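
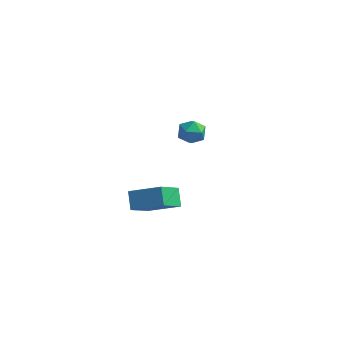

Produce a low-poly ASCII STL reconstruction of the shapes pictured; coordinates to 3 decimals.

solid 
facet normal -0.472 0.431 0.769
outer loop
vertex 0.43 2.541 -0.783
vertex 0.111 1.909 -0.625
vertex 0.751 2.078 -0.327
endloop
endfacet
facet normal 0.156 0.746 0.648
outer loop
vertex 0.43 2.541 -0.783
vertex 0.751 2.078 -0.327
vertex 1.146 2.428 -0.825
endloop
endfacet
facet normal 0.154 0.988 -0.024
outer loop
vertex 0.43 2.541 -0.783
vertex 1.146 2.428 -0.825
vertex 0.75 2.475 -1.431
endloop
endfacet
facet normal -0.473 0.822 -0.317
outer loop
vertex 0.43 2.541 -0.783
vertex 0.75 2.475 -1.431
vertex 0.111 2.155 -1.308
endloop
endfacet
facet normal -0.861 0.478 0.172
outer loop
vertex 0.43 2.541 -0.783
vertex 0.111 2.155 -1.308
vertex 0.111 1.909 -0.625
endloop
endfacet
facet normal 0.666 0.250 0.703
outer loop
vertex 1.146 2.428 -0.825
vertex 0.751 2.078 -0.327
vertex 1.269 1.725 -0.692
endloop
endfacet
facet normal -0.350 -0.261 0.900
outer loop
vertex 0.751 2.078 -0.327
vertex 0.111 1.909 -0.625
vertex 0.63 1.405 -0.569
endloop
endfacet
facet normal -0.981 -0.184 -0.066
outer loop
vertex 0.111 1.909 -0.625
vertex 0.111 2.155 -1.308
vertex 0.234 1.452 -1.175
endloop
endfacet
facet normal -0.352 0.372 -0.859
outer loop
vertex 0.111 2.155 -1.308
vertex 0.75 2.475 -1.431
vertex 0.629 1.802 -1.673
endloop
endfacet
facet normal 0.664 0.641 -0.384
outer loop
vertex 0.75 2.475 -1.431
vertex 1.146 2.428 -0.825
vertex 1.269 1.971 -1.375
endloop
endfacet
facet normal 0.473 -0.822 0.317
outer loop
vertex 0.95 1.339 -1.217
vertex 1.269 1.725 -0.692
vertex 0.63 1.405 -0.569
endloop
endfacet
facet normal -0.154 -0.988 0.024
outer loop
vertex 0.95 1.339 -1.217
vertex 0.63 1.405 -0.569
vertex 0.234 1.452 -1.175
endloop
endfacet
facet normal -0.156 -0.746 -0.648
outer loop
vertex 0.95 1.339 -1.217
vertex 0.234 1.452 -1.175
vertex 0.629 1.802 -1.673
endloop
endfacet
facet normal 0.472 -0.431 -0.769
outer loop
vertex 0.95 1.339 -1.217
vertex 0.629 1.802 -1.673
vertex 1.269 1.971 -1.375
endloop
endfacet
facet normal 0.861 -0.478 -0.172
outer loop
vertex 0.95 1.339 -1.217
vertex 1.269 1.971 -1.375
vertex 1.269 1.725 -0.692
endloop
endfacet
facet normal 0.352 -0.372 0.859
outer loop
vertex 0.63 1.405 -0.569
vertex 1.269 1.725 -0.692
vertex 0.751 2.078 -0.327
endloop
endfacet
facet normal -0.664 -0.641 0.384
outer loop
vertex 0.234 1.452 -1.175
vertex 0.63 1.405 -0.569
vertex 0.111 1.909 -0.625
endloop
endfacet
facet normal -0.666 -0.250 -0.703
outer loop
vertex 0.629 1.802 -1.673
vertex 0.234 1.452 -1.175
vertex 0.111 2.155 -1.308
endloop
endfacet
facet normal 0.350 0.261 -0.900
outer loop
vertex 1.269 1.971 -1.375
vertex 0.629 1.802 -1.673
vertex 0.75 2.475 -1.431
endloop
endfacet
facet normal 0.981 0.184 0.066
outer loop
vertex 1.269 1.725 -0.692
vertex 1.269 1.971 -1.375
vertex 1.146 2.428 -0.825
endloop
endfacet
facet normal -0.408 0.628 0.662
outer loop
vertex 0.426 -4.135 -0.268
vertex 1.826 -3.869 0.342
vertex 0.651 -2.86 -1.339
endloop
endfacet
facet normal -0.903 -0.171 -0.393
outer loop
vertex 1.034 -3.451 -1.962
vertex 0.426 -4.135 -0.268
vertex 0.651 -2.86 -1.339
endloop
endfacet
facet normal -0.408 0.628 0.662
outer loop
vertex 0.651 -2.86 -1.339
vertex 1.826 -3.869 0.342
vertex 2.051 -2.594 -0.729
endloop
endfacet
facet normal 0.134 0.759 -0.638
outer loop
vertex 2.051 -2.594 -0.729
vertex 1.034 -3.451 -1.962
vertex 0.651 -2.86 -1.339
endloop
endfacet
facet normal -0.134 -0.759 0.638
outer loop
vertex 0.426 -4.135 -0.268
vertex 2.209 -4.46 -0.281
vertex 1.826 -3.869 0.342
endloop
endfacet
facet normal -0.903 -0.171 -0.393
outer loop
vertex 0.809 -4.726 -0.891
vertex 0.426 -4.135 -0.268
vertex 1.034 -3.451 -1.962
endloop
endfacet
facet normal -0.134 -0.759 0.638
outer loop
vertex 0.809 -4.726 -0.891
vertex 2.209 -4.46 -0.281
vertex 0.426 -4.135 -0.268
endloop
endfacet
facet normal 0.903 0.171 0.393
outer loop
vertex 1.826 -3.869 0.342
vertex 2.209 -4.46 -0.281
vertex 2.051 -2.594 -0.729
endloop
endfacet
facet normal 0.134 0.759 -0.638
outer loop
vertex 2.434 -3.185 -1.352
vertex 1.034 -3.451 -1.962
vertex 2.051 -2.594 -0.729
endloop
endfacet
facet normal 0.903 0.171 0.393
outer loop
vertex 2.051 -2.594 -0.729
vertex 2.209 -4.46 -0.281
vertex 2.434 -3.185 -1.352
endloop
endfacet
facet normal 0.408 -0.628 -0.662
outer loop
vertex 2.434 -3.185 -1.352
vertex 0.809 -4.726 -0.891
vertex 1.034 -3.451 -1.962
endloop
endfacet
facet normal 0.408 -0.628 -0.662
outer loop
vertex 2.209 -4.46 -0.281
vertex 0.809 -4.726 -0.891
vertex 2.434 -3.185 -1.352
endloop
endfacet

endsolid


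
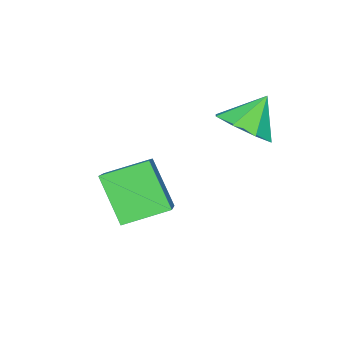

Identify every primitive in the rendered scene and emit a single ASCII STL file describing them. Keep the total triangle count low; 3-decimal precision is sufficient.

solid 
facet normal 0.603 -0.206 -0.771
outer loop
vertex 1.933 -1.291 -1.471
vertex 1.2 -1.399 -2.016
vertex 1.739 -0.691 -1.783
endloop
endfacet
facet normal 0.283 0.513 0.810
outer loop
vertex 1.933 -1.291 -1.471
vertex 1.739 -0.691 -1.783
vertex 0.44 -1.141 -1.044
endloop
endfacet
facet normal 0.603 -0.205 -0.771
outer loop
vertex 1.739 -0.691 -1.783
vertex 1.2 -1.399 -2.016
vertex 1.229 -0.505 -2.231
endloop
endfacet
facet normal -0.060 0.896 0.440
outer loop
vertex 1.739 -0.691 -1.783
vertex 1.229 -0.505 -2.231
vertex 0.44 -1.141 -1.044
endloop
endfacet
facet normal 0.603 -0.205 -0.771
outer loop
vertex 1.229 -0.505 -2.231
vertex 1.2 -1.399 -2.016
vertex 0.702 -0.843 -2.553
endloop
endfacet
facet normal -0.566 0.822 0.064
outer loop
vertex 1.229 -0.505 -2.231
vertex 0.702 -0.843 -2.553
vertex 0.44 -1.141 -1.044
endloop
endfacet
facet normal 0.603 -0.204 -0.771
outer loop
vertex 0.702 -0.843 -2.553
vertex 1.2 -1.399 -2.016
vertex 0.467 -1.507 -2.561
endloop
endfacet
facet normal -0.938 0.333 -0.097
outer loop
vertex 0.702 -0.843 -2.553
vertex 0.467 -1.507 -2.561
vertex 0.44 -1.141 -1.044
endloop
endfacet
facet normal 0.603 -0.205 -0.771
outer loop
vertex 0.467 -1.507 -2.561
vertex 1.2 -1.399 -2.016
vertex 0.661 -2.108 -2.249
endloop
endfacet
facet normal -0.958 -0.283 0.051
outer loop
vertex 0.467 -1.507 -2.561
vertex 0.661 -2.108 -2.249
vertex 0.44 -1.141 -1.044
endloop
endfacet
facet normal 0.604 -0.206 -0.770
outer loop
vertex 0.661 -2.108 -2.249
vertex 1.2 -1.399 -2.016
vertex 1.171 -2.293 -1.8
endloop
endfacet
facet normal -0.614 -0.667 0.423
outer loop
vertex 0.661 -2.108 -2.249
vertex 1.171 -2.293 -1.8
vertex 0.44 -1.141 -1.044
endloop
endfacet
facet normal 0.603 -0.206 -0.771
outer loop
vertex 1.171 -2.293 -1.8
vertex 1.2 -1.399 -2.016
vertex 1.698 -1.955 -1.478
endloop
endfacet
facet normal -0.108 -0.592 0.798
outer loop
vertex 1.171 -2.293 -1.8
vertex 1.698 -1.955 -1.478
vertex 0.44 -1.141 -1.044
endloop
endfacet
facet normal 0.603 -0.205 -0.771
outer loop
vertex 1.698 -1.955 -1.478
vertex 1.2 -1.399 -2.016
vertex 1.933 -1.291 -1.471
endloop
endfacet
facet normal 0.264 -0.103 0.959
outer loop
vertex 1.698 -1.955 -1.478
vertex 1.933 -1.291 -1.471
vertex 0.44 -1.141 -1.044
endloop
endfacet
facet normal -0.723 -0.448 -0.527
outer loop
vertex 3.099 -4.634 -3.966
vertex 2.175 -3.666 -3.521
vertex 3.469 -3.671 -5.292
endloop
endfacet
facet normal 0.655 -0.686 -0.316
outer loop
vertex 4.885 -2.794 -4.259
vertex 3.099 -4.634 -3.966
vertex 3.469 -3.671 -5.292
endloop
endfacet
facet normal -0.722 -0.448 -0.527
outer loop
vertex 3.469 -3.671 -5.292
vertex 2.175 -3.666 -3.521
vertex 2.545 -2.704 -4.847
endloop
endfacet
facet normal 0.220 0.574 -0.789
outer loop
vertex 2.545 -2.704 -4.847
vertex 4.885 -2.794 -4.259
vertex 3.469 -3.671 -5.292
endloop
endfacet
facet normal -0.221 -0.573 0.789
outer loop
vertex 3.099 -4.634 -3.966
vertex 3.591 -2.789 -2.488
vertex 2.175 -3.666 -3.521
endloop
endfacet
facet normal 0.655 -0.686 -0.315
outer loop
vertex 4.515 -3.756 -2.933
vertex 3.099 -4.634 -3.966
vertex 4.885 -2.794 -4.259
endloop
endfacet
facet normal -0.220 -0.573 0.789
outer loop
vertex 4.515 -3.756 -2.933
vertex 3.591 -2.789 -2.488
vertex 3.099 -4.634 -3.966
endloop
endfacet
facet normal -0.655 0.687 0.315
outer loop
vertex 2.175 -3.666 -3.521
vertex 3.591 -2.789 -2.488
vertex 2.545 -2.704 -4.847
endloop
endfacet
facet normal 0.220 0.573 -0.789
outer loop
vertex 3.961 -1.826 -3.814
vertex 4.885 -2.794 -4.259
vertex 2.545 -2.704 -4.847
endloop
endfacet
facet normal -0.656 0.686 0.315
outer loop
vertex 2.545 -2.704 -4.847
vertex 3.591 -2.789 -2.488
vertex 3.961 -1.826 -3.814
endloop
endfacet
facet normal 0.723 0.448 0.527
outer loop
vertex 3.961 -1.826 -3.814
vertex 4.515 -3.756 -2.933
vertex 4.885 -2.794 -4.259
endloop
endfacet
facet normal 0.722 0.448 0.527
outer loop
vertex 3.591 -2.789 -2.488
vertex 4.515 -3.756 -2.933
vertex 3.961 -1.826 -3.814
endloop
endfacet

endsolid


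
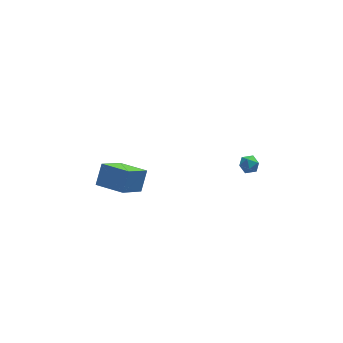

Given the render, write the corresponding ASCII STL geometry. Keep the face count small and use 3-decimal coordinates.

solid 
facet normal -0.046 0.534 0.845
outer loop
vertex 3.606 2.769 0.265
vertex 3.746 2.216 0.622
vertex 4.246 2.609 0.401
endloop
endfacet
facet normal 0.171 0.939 0.298
outer loop
vertex 3.606 2.769 0.265
vertex 4.246 2.609 0.401
vertex 4.078 2.834 -0.211
endloop
endfacet
facet normal -0.334 0.920 -0.206
outer loop
vertex 3.606 2.769 0.265
vertex 4.078 2.834 -0.211
vertex 3.476 2.58 -0.368
endloop
endfacet
facet normal -0.864 0.503 0.027
outer loop
vertex 3.606 2.769 0.265
vertex 3.476 2.58 -0.368
vertex 3.27 2.198 0.147
endloop
endfacet
facet normal -0.686 0.264 0.678
outer loop
vertex 3.606 2.769 0.265
vertex 3.27 2.198 0.147
vertex 3.746 2.216 0.622
endloop
endfacet
facet normal 0.762 0.647 0.029
outer loop
vertex 4.078 2.834 -0.211
vertex 4.246 2.609 0.401
vertex 4.51 2.322 -0.147
endloop
endfacet
facet normal 0.410 -0.009 0.912
outer loop
vertex 4.246 2.609 0.401
vertex 3.746 2.216 0.622
vertex 4.304 1.94 0.368
endloop
endfacet
facet normal -0.624 -0.446 0.642
outer loop
vertex 3.746 2.216 0.622
vertex 3.27 2.198 0.147
vertex 3.702 1.686 0.211
endloop
endfacet
facet normal -0.911 -0.059 -0.408
outer loop
vertex 3.27 2.198 0.147
vertex 3.476 2.58 -0.368
vertex 3.534 1.911 -0.401
endloop
endfacet
facet normal -0.054 0.615 -0.787
outer loop
vertex 3.476 2.58 -0.368
vertex 4.078 2.834 -0.211
vertex 4.034 2.304 -0.622
endloop
endfacet
facet normal 0.864 -0.503 -0.027
outer loop
vertex 4.174 1.751 -0.265
vertex 4.51 2.322 -0.147
vertex 4.304 1.94 0.368
endloop
endfacet
facet normal 0.334 -0.920 0.206
outer loop
vertex 4.174 1.751 -0.265
vertex 4.304 1.94 0.368
vertex 3.702 1.686 0.211
endloop
endfacet
facet normal -0.171 -0.939 -0.298
outer loop
vertex 4.174 1.751 -0.265
vertex 3.702 1.686 0.211
vertex 3.534 1.911 -0.401
endloop
endfacet
facet normal 0.046 -0.534 -0.845
outer loop
vertex 4.174 1.751 -0.265
vertex 3.534 1.911 -0.401
vertex 4.034 2.304 -0.622
endloop
endfacet
facet normal 0.686 -0.264 -0.678
outer loop
vertex 4.174 1.751 -0.265
vertex 4.034 2.304 -0.622
vertex 4.51 2.322 -0.147
endloop
endfacet
facet normal 0.911 0.059 0.408
outer loop
vertex 4.304 1.94 0.368
vertex 4.51 2.322 -0.147
vertex 4.246 2.609 0.401
endloop
endfacet
facet normal 0.054 -0.615 0.787
outer loop
vertex 3.702 1.686 0.211
vertex 4.304 1.94 0.368
vertex 3.746 2.216 0.622
endloop
endfacet
facet normal -0.762 -0.647 -0.029
outer loop
vertex 3.534 1.911 -0.401
vertex 3.702 1.686 0.211
vertex 3.27 2.198 0.147
endloop
endfacet
facet normal -0.410 0.009 -0.912
outer loop
vertex 4.034 2.304 -0.622
vertex 3.534 1.911 -0.401
vertex 3.476 2.58 -0.368
endloop
endfacet
facet normal 0.624 0.446 -0.642
outer loop
vertex 4.51 2.322 -0.147
vertex 4.034 2.304 -0.622
vertex 4.078 2.834 -0.211
endloop
endfacet
facet normal -0.402 -0.519 -0.755
outer loop
vertex -3.948 1.439 0.647
vertex -5.174 2.784 0.375
vertex -2.604 2.389 -0.722
endloop
endfacet
facet normal 0.667 -0.731 0.148
outer loop
vertex -2.026 3.136 0.365
vertex -3.948 1.439 0.647
vertex -2.604 2.389 -0.722
endloop
endfacet
facet normal -0.402 -0.519 -0.755
outer loop
vertex -2.604 2.389 -0.722
vertex -5.174 2.784 0.375
vertex -3.83 3.733 -0.993
endloop
endfacet
facet normal 0.628 0.444 -0.639
outer loop
vertex -3.83 3.733 -0.993
vertex -2.026 3.136 0.365
vertex -2.604 2.389 -0.722
endloop
endfacet
facet normal -0.628 -0.444 0.639
outer loop
vertex -3.948 1.439 0.647
vertex -4.596 3.531 1.462
vertex -5.174 2.784 0.375
endloop
endfacet
facet normal 0.667 -0.730 0.148
outer loop
vertex -3.37 2.187 1.733
vertex -3.948 1.439 0.647
vertex -2.026 3.136 0.365
endloop
endfacet
facet normal -0.628 -0.444 0.640
outer loop
vertex -3.37 2.187 1.733
vertex -4.596 3.531 1.462
vertex -3.948 1.439 0.647
endloop
endfacet
facet normal -0.666 0.731 -0.148
outer loop
vertex -5.174 2.784 0.375
vertex -4.596 3.531 1.462
vertex -3.83 3.733 -0.993
endloop
endfacet
facet normal 0.628 0.443 -0.640
outer loop
vertex -3.252 4.481 0.093
vertex -2.026 3.136 0.365
vertex -3.83 3.733 -0.993
endloop
endfacet
facet normal -0.667 0.730 -0.148
outer loop
vertex -3.83 3.733 -0.993
vertex -4.596 3.531 1.462
vertex -3.252 4.481 0.093
endloop
endfacet
facet normal 0.402 0.519 0.755
outer loop
vertex -3.252 4.481 0.093
vertex -3.37 2.187 1.733
vertex -2.026 3.136 0.365
endloop
endfacet
facet normal 0.402 0.519 0.755
outer loop
vertex -4.596 3.531 1.462
vertex -3.37 2.187 1.733
vertex -3.252 4.481 0.093
endloop
endfacet

endsolid


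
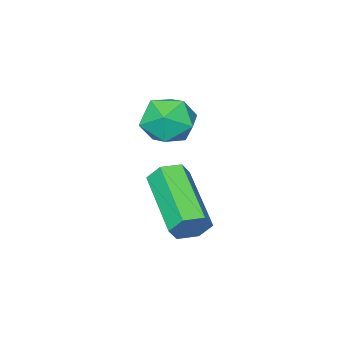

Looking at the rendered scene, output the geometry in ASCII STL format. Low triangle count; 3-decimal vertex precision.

solid 
facet normal 0.409 0.824 -0.392
outer loop
vertex -1.444 3.948 1.493
vertex -1.761 3.893 1.047
vertex -1.939 4.186 1.477
endloop
endfacet
facet normal 0.146 0.366 0.919
outer loop
vertex -1.444 3.948 1.493
vertex -1.939 4.186 1.477
vertex -2.242 2.342 2.259
endloop
endfacet
facet normal 0.145 0.366 0.919
outer loop
vertex -2.242 2.342 2.259
vertex -1.939 4.186 1.477
vertex -2.738 2.581 2.242
endloop
endfacet
facet normal -0.410 -0.823 0.393
outer loop
vertex -2.242 2.342 2.259
vertex -2.738 2.581 2.242
vertex -2.559 2.287 1.813
endloop
endfacet
facet normal 0.409 0.824 -0.392
outer loop
vertex -1.939 4.186 1.477
vertex -1.761 3.893 1.047
vertex -2.256 4.131 1.031
endloop
endfacet
facet normal -0.707 0.559 0.434
outer loop
vertex -1.939 4.186 1.477
vertex -2.256 4.131 1.031
vertex -2.738 2.581 2.242
endloop
endfacet
facet normal -0.708 0.558 0.433
outer loop
vertex -2.738 2.581 2.242
vertex -2.256 4.131 1.031
vertex -3.055 2.525 1.796
endloop
endfacet
facet normal -0.409 -0.823 0.394
outer loop
vertex -2.738 2.581 2.242
vertex -3.055 2.525 1.796
vertex -2.559 2.287 1.813
endloop
endfacet
facet normal 0.409 0.824 -0.392
outer loop
vertex -2.256 4.131 1.031
vertex -1.761 3.893 1.047
vertex -2.078 3.838 0.601
endloop
endfacet
facet normal -0.853 0.193 -0.485
outer loop
vertex -2.256 4.131 1.031
vertex -2.078 3.838 0.601
vertex -3.055 2.525 1.796
endloop
endfacet
facet normal -0.852 0.192 -0.486
outer loop
vertex -3.055 2.525 1.796
vertex -2.078 3.838 0.601
vertex -2.876 2.232 1.367
endloop
endfacet
facet normal -0.409 -0.824 0.392
outer loop
vertex -3.055 2.525 1.796
vertex -2.876 2.232 1.367
vertex -2.559 2.287 1.813
endloop
endfacet
facet normal 0.410 0.823 -0.393
outer loop
vertex -2.078 3.838 0.601
vertex -1.761 3.893 1.047
vertex -1.582 3.599 0.618
endloop
endfacet
facet normal -0.145 -0.366 -0.919
outer loop
vertex -2.078 3.838 0.601
vertex -1.582 3.599 0.618
vertex -2.876 2.232 1.367
endloop
endfacet
facet normal -0.146 -0.365 -0.919
outer loop
vertex -2.876 2.232 1.367
vertex -1.582 3.599 0.618
vertex -2.381 1.994 1.383
endloop
endfacet
facet normal -0.409 -0.824 0.392
outer loop
vertex -2.876 2.232 1.367
vertex -2.381 1.994 1.383
vertex -2.559 2.287 1.813
endloop
endfacet
facet normal 0.409 0.823 -0.394
outer loop
vertex -1.582 3.599 0.618
vertex -1.761 3.893 1.047
vertex -1.265 3.655 1.064
endloop
endfacet
facet normal 0.708 -0.559 -0.433
outer loop
vertex -1.582 3.599 0.618
vertex -1.265 3.655 1.064
vertex -2.381 1.994 1.383
endloop
endfacet
facet normal 0.707 -0.558 -0.434
outer loop
vertex -2.381 1.994 1.383
vertex -1.265 3.655 1.064
vertex -2.064 2.049 1.829
endloop
endfacet
facet normal -0.409 -0.824 0.392
outer loop
vertex -2.381 1.994 1.383
vertex -2.064 2.049 1.829
vertex -2.559 2.287 1.813
endloop
endfacet
facet normal 0.409 0.824 -0.392
outer loop
vertex -1.265 3.655 1.064
vertex -1.761 3.893 1.047
vertex -1.444 3.948 1.493
endloop
endfacet
facet normal 0.852 -0.192 0.487
outer loop
vertex -1.265 3.655 1.064
vertex -1.444 3.948 1.493
vertex -2.064 2.049 1.829
endloop
endfacet
facet normal 0.853 -0.193 0.485
outer loop
vertex -2.064 2.049 1.829
vertex -1.444 3.948 1.493
vertex -2.242 2.342 2.259
endloop
endfacet
facet normal -0.409 -0.824 0.392
outer loop
vertex -2.064 2.049 1.829
vertex -2.242 2.342 2.259
vertex -2.559 2.287 1.813
endloop
endfacet
facet normal -0.567 0.762 -0.314
outer loop
vertex -2.574 2.871 3.292
vertex -3.054 2.768 3.909
vertex -2.435 3.253 3.968
endloop
endfacet
facet normal 0.115 0.855 -0.506
outer loop
vertex -2.574 2.871 3.292
vertex -2.435 3.253 3.968
vertex -1.837 2.934 3.565
endloop
endfacet
facet normal 0.310 0.296 -0.904
outer loop
vertex -2.574 2.871 3.292
vertex -1.837 2.934 3.565
vertex -2.086 2.253 3.257
endloop
endfacet
facet normal -0.251 -0.144 -0.957
outer loop
vertex -2.574 2.871 3.292
vertex -2.086 2.253 3.257
vertex -2.839 2.149 3.47
endloop
endfacet
facet normal -0.793 0.145 -0.592
outer loop
vertex -2.574 2.871 3.292
vertex -2.839 2.149 3.47
vertex -3.054 2.768 3.909
endloop
endfacet
facet normal 0.513 0.854 0.084
outer loop
vertex -1.837 2.934 3.565
vertex -2.435 3.253 3.968
vertex -1.861 2.871 4.35
endloop
endfacet
facet normal -0.589 0.704 0.397
outer loop
vertex -2.435 3.253 3.968
vertex -3.054 2.768 3.909
vertex -2.614 2.767 4.563
endloop
endfacet
facet normal -0.954 -0.294 -0.053
outer loop
vertex -3.054 2.768 3.909
vertex -2.839 2.149 3.47
vertex -2.863 2.086 4.255
endloop
endfacet
facet normal -0.077 -0.761 -0.645
outer loop
vertex -2.839 2.149 3.47
vertex -2.086 2.253 3.257
vertex -2.265 1.767 3.852
endloop
endfacet
facet normal 0.829 -0.051 -0.558
outer loop
vertex -2.086 2.253 3.257
vertex -1.837 2.934 3.565
vertex -1.646 2.252 3.911
endloop
endfacet
facet normal 0.251 0.144 0.957
outer loop
vertex -2.126 2.149 4.528
vertex -1.861 2.871 4.35
vertex -2.614 2.767 4.563
endloop
endfacet
facet normal -0.310 -0.296 0.904
outer loop
vertex -2.126 2.149 4.528
vertex -2.614 2.767 4.563
vertex -2.863 2.086 4.255
endloop
endfacet
facet normal -0.115 -0.855 0.506
outer loop
vertex -2.126 2.149 4.528
vertex -2.863 2.086 4.255
vertex -2.265 1.767 3.852
endloop
endfacet
facet normal 0.567 -0.762 0.314
outer loop
vertex -2.126 2.149 4.528
vertex -2.265 1.767 3.852
vertex -1.646 2.252 3.911
endloop
endfacet
facet normal 0.793 -0.145 0.592
outer loop
vertex -2.126 2.149 4.528
vertex -1.646 2.252 3.911
vertex -1.861 2.871 4.35
endloop
endfacet
facet normal 0.077 0.761 0.645
outer loop
vertex -2.614 2.767 4.563
vertex -1.861 2.871 4.35
vertex -2.435 3.253 3.968
endloop
endfacet
facet normal -0.829 0.051 0.558
outer loop
vertex -2.863 2.086 4.255
vertex -2.614 2.767 4.563
vertex -3.054 2.768 3.909
endloop
endfacet
facet normal -0.513 -0.854 -0.084
outer loop
vertex -2.265 1.767 3.852
vertex -2.863 2.086 4.255
vertex -2.839 2.149 3.47
endloop
endfacet
facet normal 0.589 -0.704 -0.397
outer loop
vertex -1.646 2.252 3.911
vertex -2.265 1.767 3.852
vertex -2.086 2.253 3.257
endloop
endfacet
facet normal 0.954 0.294 0.053
outer loop
vertex -1.861 2.871 4.35
vertex -1.646 2.252 3.911
vertex -1.837 2.934 3.565
endloop
endfacet

endsolid


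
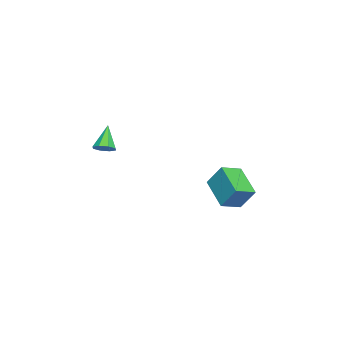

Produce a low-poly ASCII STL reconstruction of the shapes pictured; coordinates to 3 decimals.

solid 
facet normal -0.719 0.619 -0.316
outer loop
vertex 2.051 4.024 0.695
vertex 3.522 5.236 -0.276
vertex 1.888 3.16 -0.629
endloop
endfacet
facet normal -0.687 -0.567 0.454
outer loop
vertex 2.858 2.324 -0.204
vertex 2.051 4.024 0.695
vertex 1.888 3.16 -0.629
endloop
endfacet
facet normal -0.719 0.619 -0.315
outer loop
vertex 1.888 3.16 -0.629
vertex 3.522 5.236 -0.276
vertex 3.359 4.372 -1.601
endloop
endfacet
facet normal -0.103 -0.543 -0.833
outer loop
vertex 3.359 4.372 -1.601
vertex 2.858 2.324 -0.204
vertex 1.888 3.16 -0.629
endloop
endfacet
facet normal 0.103 0.543 0.833
outer loop
vertex 2.051 4.024 0.695
vertex 4.492 4.4 0.149
vertex 3.522 5.236 -0.276
endloop
endfacet
facet normal -0.688 -0.567 0.454
outer loop
vertex 3.021 3.188 1.121
vertex 2.051 4.024 0.695
vertex 2.858 2.324 -0.204
endloop
endfacet
facet normal 0.103 0.544 0.833
outer loop
vertex 3.021 3.188 1.121
vertex 4.492 4.4 0.149
vertex 2.051 4.024 0.695
endloop
endfacet
facet normal 0.687 0.567 -0.454
outer loop
vertex 3.522 5.236 -0.276
vertex 4.492 4.4 0.149
vertex 3.359 4.372 -1.601
endloop
endfacet
facet normal -0.102 -0.543 -0.833
outer loop
vertex 4.329 3.536 -1.175
vertex 2.858 2.324 -0.204
vertex 3.359 4.372 -1.601
endloop
endfacet
facet normal 0.688 0.566 -0.454
outer loop
vertex 3.359 4.372 -1.601
vertex 4.492 4.4 0.149
vertex 4.329 3.536 -1.175
endloop
endfacet
facet normal 0.719 -0.620 0.316
outer loop
vertex 4.329 3.536 -1.175
vertex 3.021 3.188 1.121
vertex 2.858 2.324 -0.204
endloop
endfacet
facet normal 0.719 -0.619 0.316
outer loop
vertex 4.492 4.4 0.149
vertex 3.021 3.188 1.121
vertex 4.329 3.536 -1.175
endloop
endfacet
facet normal 0.623 0.085 -0.778
outer loop
vertex 4.246 -2.833 2.434
vertex 3.83 -3.219 2.059
vertex 3.889 -2.552 2.179
endloop
endfacet
facet normal 0.139 0.757 0.639
outer loop
vertex 4.246 -2.833 2.434
vertex 3.889 -2.552 2.179
vertex 2.77 -3.361 3.381
endloop
endfacet
facet normal 0.625 0.084 -0.776
outer loop
vertex 3.889 -2.552 2.179
vertex 3.83 -3.219 2.059
vertex 3.499 -2.662 1.853
endloop
endfacet
facet normal -0.420 0.884 0.204
outer loop
vertex 3.889 -2.552 2.179
vertex 3.499 -2.662 1.853
vertex 2.77 -3.361 3.381
endloop
endfacet
facet normal 0.624 0.083 -0.777
outer loop
vertex 3.499 -2.662 1.853
vertex 3.83 -3.219 2.059
vertex 3.302 -3.098 1.648
endloop
endfacet
facet normal -0.858 0.477 -0.191
outer loop
vertex 3.499 -2.662 1.853
vertex 3.302 -3.098 1.648
vertex 2.77 -3.361 3.381
endloop
endfacet
facet normal 0.624 0.084 -0.777
outer loop
vertex 3.302 -3.098 1.648
vertex 3.83 -3.219 2.059
vertex 3.415 -3.605 1.684
endloop
endfacet
facet normal -0.921 -0.228 -0.317
outer loop
vertex 3.302 -3.098 1.648
vertex 3.415 -3.605 1.684
vertex 2.77 -3.361 3.381
endloop
endfacet
facet normal 0.624 0.083 -0.777
outer loop
vertex 3.415 -3.605 1.684
vertex 3.83 -3.219 2.059
vertex 3.771 -3.886 1.94
endloop
endfacet
facet normal -0.571 -0.815 -0.100
outer loop
vertex 3.415 -3.605 1.684
vertex 3.771 -3.886 1.94
vertex 2.77 -3.361 3.381
endloop
endfacet
facet normal 0.624 0.083 -0.777
outer loop
vertex 3.771 -3.886 1.94
vertex 3.83 -3.219 2.059
vertex 4.162 -3.776 2.266
endloop
endfacet
facet normal -0.013 -0.942 0.334
outer loop
vertex 3.771 -3.886 1.94
vertex 4.162 -3.776 2.266
vertex 2.77 -3.361 3.381
endloop
endfacet
facet normal 0.624 0.083 -0.777
outer loop
vertex 4.162 -3.776 2.266
vertex 3.83 -3.219 2.059
vertex 4.358 -3.34 2.47
endloop
endfacet
facet normal 0.426 -0.533 0.731
outer loop
vertex 4.162 -3.776 2.266
vertex 4.358 -3.34 2.47
vertex 2.77 -3.361 3.381
endloop
endfacet
facet normal 0.624 0.083 -0.777
outer loop
vertex 4.358 -3.34 2.47
vertex 3.83 -3.219 2.059
vertex 4.246 -2.833 2.434
endloop
endfacet
facet normal 0.489 0.169 0.856
outer loop
vertex 4.358 -3.34 2.47
vertex 4.246 -2.833 2.434
vertex 2.77 -3.361 3.381
endloop
endfacet

endsolid


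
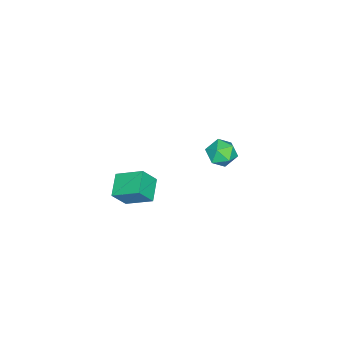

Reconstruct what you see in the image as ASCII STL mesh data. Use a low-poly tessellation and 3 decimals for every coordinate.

solid 
facet normal 0.057 0.963 0.262
outer loop
vertex -2.577 -0.06 -0.892
vertex -2.471 -0.285 -0.089
vertex -1.803 -0.188 -0.59
endloop
endfacet
facet normal 0.300 0.865 -0.402
outer loop
vertex -2.577 -0.06 -0.892
vertex -1.803 -0.188 -0.59
vertex -2.008 -0.472 -1.355
endloop
endfacet
facet normal -0.225 0.574 -0.787
outer loop
vertex -2.577 -0.06 -0.892
vertex -2.008 -0.472 -1.355
vertex -2.803 -0.744 -1.326
endloop
endfacet
facet normal -0.791 0.492 -0.363
outer loop
vertex -2.577 -0.06 -0.892
vertex -2.803 -0.744 -1.326
vertex -3.09 -0.628 -0.543
endloop
endfacet
facet normal -0.617 0.733 0.287
outer loop
vertex -2.577 -0.06 -0.892
vertex -3.09 -0.628 -0.543
vertex -2.471 -0.285 -0.089
endloop
endfacet
facet normal 0.838 0.398 -0.372
outer loop
vertex -2.008 -0.472 -1.355
vertex -1.803 -0.188 -0.59
vertex -1.55 -0.952 -0.837
endloop
endfacet
facet normal 0.445 0.557 0.701
outer loop
vertex -1.803 -0.188 -0.59
vertex -2.471 -0.285 -0.089
vertex -1.837 -0.836 -0.054
endloop
endfacet
facet normal -0.646 0.184 0.741
outer loop
vertex -2.471 -0.285 -0.089
vertex -3.09 -0.628 -0.543
vertex -2.632 -1.108 -0.025
endloop
endfacet
facet normal -0.928 -0.207 -0.309
outer loop
vertex -3.09 -0.628 -0.543
vertex -2.803 -0.744 -1.326
vertex -2.837 -1.392 -0.79
endloop
endfacet
facet normal -0.011 -0.075 -0.997
outer loop
vertex -2.803 -0.744 -1.326
vertex -2.008 -0.472 -1.355
vertex -2.169 -1.295 -1.291
endloop
endfacet
facet normal 0.791 -0.492 0.363
outer loop
vertex -2.063 -1.52 -0.488
vertex -1.55 -0.952 -0.837
vertex -1.837 -0.836 -0.054
endloop
endfacet
facet normal 0.225 -0.574 0.787
outer loop
vertex -2.063 -1.52 -0.488
vertex -1.837 -0.836 -0.054
vertex -2.632 -1.108 -0.025
endloop
endfacet
facet normal -0.300 -0.865 0.402
outer loop
vertex -2.063 -1.52 -0.488
vertex -2.632 -1.108 -0.025
vertex -2.837 -1.392 -0.79
endloop
endfacet
facet normal -0.057 -0.963 -0.262
outer loop
vertex -2.063 -1.52 -0.488
vertex -2.837 -1.392 -0.79
vertex -2.169 -1.295 -1.291
endloop
endfacet
facet normal 0.617 -0.733 -0.287
outer loop
vertex -2.063 -1.52 -0.488
vertex -2.169 -1.295 -1.291
vertex -1.55 -0.952 -0.837
endloop
endfacet
facet normal 0.928 0.207 0.309
outer loop
vertex -1.837 -0.836 -0.054
vertex -1.55 -0.952 -0.837
vertex -1.803 -0.188 -0.59
endloop
endfacet
facet normal 0.011 0.075 0.997
outer loop
vertex -2.632 -1.108 -0.025
vertex -1.837 -0.836 -0.054
vertex -2.471 -0.285 -0.089
endloop
endfacet
facet normal -0.838 -0.398 0.372
outer loop
vertex -2.837 -1.392 -0.79
vertex -2.632 -1.108 -0.025
vertex -3.09 -0.628 -0.543
endloop
endfacet
facet normal -0.445 -0.557 -0.701
outer loop
vertex -2.169 -1.295 -1.291
vertex -2.837 -1.392 -0.79
vertex -2.803 -0.744 -1.326
endloop
endfacet
facet normal 0.646 -0.184 -0.741
outer loop
vertex -1.55 -0.952 -0.837
vertex -2.169 -1.295 -1.291
vertex -2.008 -0.472 -1.355
endloop
endfacet
facet normal -0.440 0.395 -0.807
outer loop
vertex 2.856 -1.749 1.778
vertex 3.94 -1.44 1.338
vertex 2.947 -3.038 1.098
endloop
endfacet
facet normal -0.896 -0.255 0.364
outer loop
vertex 3.44 -3.48 2.002
vertex 2.856 -1.749 1.778
vertex 2.947 -3.038 1.098
endloop
endfacet
facet normal -0.440 0.394 -0.807
outer loop
vertex 2.947 -3.038 1.098
vertex 3.94 -1.44 1.338
vertex 4.032 -2.729 0.658
endloop
endfacet
facet normal 0.063 -0.883 -0.466
outer loop
vertex 4.032 -2.729 0.658
vertex 3.44 -3.48 2.002
vertex 2.947 -3.038 1.098
endloop
endfacet
facet normal -0.063 0.883 0.466
outer loop
vertex 2.856 -1.749 1.778
vertex 4.433 -1.882 2.242
vertex 3.94 -1.44 1.338
endloop
endfacet
facet normal -0.896 -0.255 0.363
outer loop
vertex 3.348 -2.191 2.682
vertex 2.856 -1.749 1.778
vertex 3.44 -3.48 2.002
endloop
endfacet
facet normal -0.063 0.883 0.466
outer loop
vertex 3.348 -2.191 2.682
vertex 4.433 -1.882 2.242
vertex 2.856 -1.749 1.778
endloop
endfacet
facet normal 0.896 0.256 -0.364
outer loop
vertex 3.94 -1.44 1.338
vertex 4.433 -1.882 2.242
vertex 4.032 -2.729 0.658
endloop
endfacet
facet normal 0.063 -0.883 -0.466
outer loop
vertex 4.524 -3.171 1.562
vertex 3.44 -3.48 2.002
vertex 4.032 -2.729 0.658
endloop
endfacet
facet normal 0.896 0.255 -0.363
outer loop
vertex 4.032 -2.729 0.658
vertex 4.433 -1.882 2.242
vertex 4.524 -3.171 1.562
endloop
endfacet
facet normal 0.440 -0.394 0.807
outer loop
vertex 4.524 -3.171 1.562
vertex 3.348 -2.191 2.682
vertex 3.44 -3.48 2.002
endloop
endfacet
facet normal 0.440 -0.395 0.807
outer loop
vertex 4.433 -1.882 2.242
vertex 3.348 -2.191 2.682
vertex 4.524 -3.171 1.562
endloop
endfacet

endsolid


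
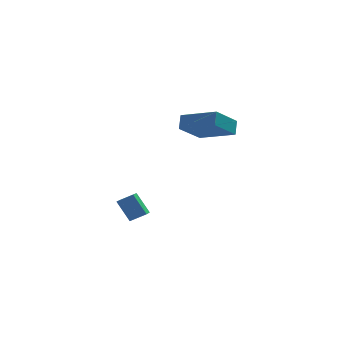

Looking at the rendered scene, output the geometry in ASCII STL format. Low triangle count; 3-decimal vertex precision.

solid 
facet normal -0.830 0.477 -0.289
outer loop
vertex 2.137 -0.452 3.762
vertex 2.219 0.118 4.467
vertex 3.166 0.7 2.709
endloop
endfacet
facet normal -0.091 -0.626 -0.774
outer loop
vertex 4.901 -0.298 3.313
vertex 2.137 -0.452 3.762
vertex 3.166 0.7 2.709
endloop
endfacet
facet normal -0.830 0.478 -0.289
outer loop
vertex 3.166 0.7 2.709
vertex 2.219 0.118 4.467
vertex 3.249 1.27 3.414
endloop
endfacet
facet normal 0.551 0.616 -0.563
outer loop
vertex 3.249 1.27 3.414
vertex 4.901 -0.298 3.313
vertex 3.166 0.7 2.709
endloop
endfacet
facet normal -0.551 -0.617 0.563
outer loop
vertex 2.137 -0.452 3.762
vertex 3.954 -0.88 5.071
vertex 2.219 0.118 4.467
endloop
endfacet
facet normal -0.091 -0.626 -0.774
outer loop
vertex 3.871 -1.45 4.366
vertex 2.137 -0.452 3.762
vertex 4.901 -0.298 3.313
endloop
endfacet
facet normal -0.551 -0.616 0.563
outer loop
vertex 3.871 -1.45 4.366
vertex 3.954 -0.88 5.071
vertex 2.137 -0.452 3.762
endloop
endfacet
facet normal 0.091 0.626 0.774
outer loop
vertex 2.219 0.118 4.467
vertex 3.954 -0.88 5.071
vertex 3.249 1.27 3.414
endloop
endfacet
facet normal 0.551 0.617 -0.563
outer loop
vertex 4.983 0.272 4.018
vertex 4.901 -0.298 3.313
vertex 3.249 1.27 3.414
endloop
endfacet
facet normal 0.091 0.626 0.774
outer loop
vertex 3.249 1.27 3.414
vertex 3.954 -0.88 5.071
vertex 4.983 0.272 4.018
endloop
endfacet
facet normal 0.830 -0.477 0.289
outer loop
vertex 4.983 0.272 4.018
vertex 3.871 -1.45 4.366
vertex 4.901 -0.298 3.313
endloop
endfacet
facet normal 0.830 -0.478 0.288
outer loop
vertex 3.954 -0.88 5.071
vertex 3.871 -1.45 4.366
vertex 4.983 0.272 4.018
endloop
endfacet
facet normal -0.472 0.327 0.819
outer loop
vertex -0.996 0.848 -1.796
vertex -0.162 0.859 -1.32
vertex -0.847 1.765 -2.076
endloop
endfacet
facet normal -0.869 -0.010 -0.495
outer loop
vertex -0.178 1.301 -3.24
vertex -0.996 0.848 -1.796
vertex -0.847 1.765 -2.076
endloop
endfacet
facet normal -0.471 0.327 0.819
outer loop
vertex -0.847 1.765 -2.076
vertex -0.162 0.859 -1.32
vertex -0.014 1.776 -1.601
endloop
endfacet
facet normal 0.152 0.945 -0.289
outer loop
vertex -0.014 1.776 -1.601
vertex -0.178 1.301 -3.24
vertex -0.847 1.765 -2.076
endloop
endfacet
facet normal -0.153 -0.945 0.289
outer loop
vertex -0.996 0.848 -1.796
vertex 0.507 0.395 -2.484
vertex -0.162 0.859 -1.32
endloop
endfacet
facet normal -0.868 -0.012 -0.496
outer loop
vertex -0.326 0.384 -2.959
vertex -0.996 0.848 -1.796
vertex -0.178 1.301 -3.24
endloop
endfacet
facet normal -0.152 -0.945 0.289
outer loop
vertex -0.326 0.384 -2.959
vertex 0.507 0.395 -2.484
vertex -0.996 0.848 -1.796
endloop
endfacet
facet normal 0.869 0.011 0.495
outer loop
vertex -0.162 0.859 -1.32
vertex 0.507 0.395 -2.484
vertex -0.014 1.776 -1.601
endloop
endfacet
facet normal 0.153 0.945 -0.289
outer loop
vertex 0.656 1.312 -2.764
vertex -0.178 1.301 -3.24
vertex -0.014 1.776 -1.601
endloop
endfacet
facet normal 0.868 0.010 0.496
outer loop
vertex -0.014 1.776 -1.601
vertex 0.507 0.395 -2.484
vertex 0.656 1.312 -2.764
endloop
endfacet
facet normal 0.472 -0.327 -0.819
outer loop
vertex 0.656 1.312 -2.764
vertex -0.326 0.384 -2.959
vertex -0.178 1.301 -3.24
endloop
endfacet
facet normal 0.471 -0.327 -0.819
outer loop
vertex 0.507 0.395 -2.484
vertex -0.326 0.384 -2.959
vertex 0.656 1.312 -2.764
endloop
endfacet

endsolid


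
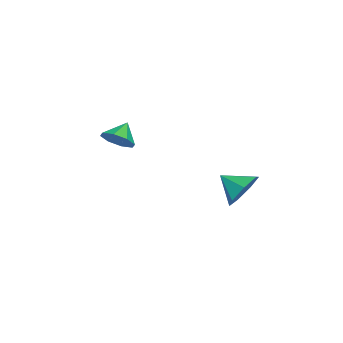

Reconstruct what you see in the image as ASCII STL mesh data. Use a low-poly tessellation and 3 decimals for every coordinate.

solid 
facet normal 0.771 -0.187 -0.609
outer loop
vertex -2.344 -2.298 1.432
vertex -2.85 -2.282 0.787
vertex -2.4 -1.724 1.185
endloop
endfacet
facet normal 0.080 0.401 0.913
outer loop
vertex -2.344 -2.298 1.432
vertex -2.4 -1.724 1.185
vertex -3.69 -2.078 1.453
endloop
endfacet
facet normal 0.770 -0.187 -0.610
outer loop
vertex -2.4 -1.724 1.185
vertex -2.85 -2.282 0.787
vertex -2.72 -1.477 0.705
endloop
endfacet
facet normal -0.124 0.846 0.518
outer loop
vertex -2.4 -1.724 1.185
vertex -2.72 -1.477 0.705
vertex -3.69 -2.078 1.453
endloop
endfacet
facet normal 0.770 -0.186 -0.611
outer loop
vertex -2.72 -1.477 0.705
vertex -2.85 -2.282 0.787
vertex -3.117 -1.701 0.273
endloop
endfacet
facet normal -0.512 0.858 0.026
outer loop
vertex -2.72 -1.477 0.705
vertex -3.117 -1.701 0.273
vertex -3.69 -2.078 1.453
endloop
endfacet
facet normal 0.770 -0.186 -0.611
outer loop
vertex -3.117 -1.701 0.273
vertex -2.85 -2.282 0.787
vertex -3.357 -2.266 0.143
endloop
endfacet
facet normal -0.859 0.429 -0.280
outer loop
vertex -3.117 -1.701 0.273
vertex -3.357 -2.266 0.143
vertex -3.69 -2.078 1.453
endloop
endfacet
facet normal 0.770 -0.188 -0.610
outer loop
vertex -3.357 -2.266 0.143
vertex -2.85 -2.282 0.787
vertex -3.301 -2.84 0.39
endloop
endfacet
facet normal -0.958 -0.187 -0.217
outer loop
vertex -3.357 -2.266 0.143
vertex -3.301 -2.84 0.39
vertex -3.69 -2.078 1.453
endloop
endfacet
facet normal 0.770 -0.188 -0.610
outer loop
vertex -3.301 -2.84 0.39
vertex -2.85 -2.282 0.787
vertex -2.981 -3.087 0.87
endloop
endfacet
facet normal -0.754 -0.632 0.177
outer loop
vertex -3.301 -2.84 0.39
vertex -2.981 -3.087 0.87
vertex -3.69 -2.078 1.453
endloop
endfacet
facet normal 0.770 -0.188 -0.610
outer loop
vertex -2.981 -3.087 0.87
vertex -2.85 -2.282 0.787
vertex -2.584 -2.863 1.302
endloop
endfacet
facet normal -0.366 -0.645 0.671
outer loop
vertex -2.981 -3.087 0.87
vertex -2.584 -2.863 1.302
vertex -3.69 -2.078 1.453
endloop
endfacet
facet normal 0.771 -0.187 -0.609
outer loop
vertex -2.584 -2.863 1.302
vertex -2.85 -2.282 0.787
vertex -2.344 -2.298 1.432
endloop
endfacet
facet normal -0.020 -0.216 0.976
outer loop
vertex -2.584 -2.863 1.302
vertex -2.344 -2.298 1.432
vertex -3.69 -2.078 1.453
endloop
endfacet
facet normal 0.215 0.857 -0.467
outer loop
vertex -1.467 2.952 -1.628
vertex -1.922 3.469 -0.889
vertex -0.954 3.189 -0.957
endloop
endfacet
facet normal 0.513 -0.854 -0.091
outer loop
vertex -1.467 2.952 -1.628
vertex -0.954 3.189 -0.957
vertex -2.198 2.371 -0.291
endloop
endfacet
facet normal 0.215 0.857 -0.468
outer loop
vertex -0.954 3.189 -0.957
vertex -1.922 3.469 -0.889
vertex -1.171 3.637 -0.236
endloop
endfacet
facet normal 0.645 -0.547 0.534
outer loop
vertex -0.954 3.189 -0.957
vertex -1.171 3.637 -0.236
vertex -2.198 2.371 -0.291
endloop
endfacet
facet normal 0.214 0.858 -0.467
outer loop
vertex -1.171 3.637 -0.236
vertex -1.922 3.469 -0.889
vertex -1.954 3.958 -0.006
endloop
endfacet
facet normal 0.199 -0.203 0.959
outer loop
vertex -1.171 3.637 -0.236
vertex -1.954 3.958 -0.006
vertex -2.198 2.371 -0.291
endloop
endfacet
facet normal 0.215 0.858 -0.467
outer loop
vertex -1.954 3.958 -0.006
vertex -1.922 3.469 -0.889
vertex -2.713 3.911 -0.442
endloop
endfacet
facet normal -0.493 -0.080 0.866
outer loop
vertex -1.954 3.958 -0.006
vertex -2.713 3.911 -0.442
vertex -2.198 2.371 -0.291
endloop
endfacet
facet normal 0.215 0.857 -0.468
outer loop
vertex -2.713 3.911 -0.442
vertex -1.922 3.469 -0.889
vertex -2.877 3.531 -1.214
endloop
endfacet
facet normal -0.906 -0.271 0.326
outer loop
vertex -2.713 3.911 -0.442
vertex -2.877 3.531 -1.214
vertex -2.198 2.371 -0.291
endloop
endfacet
facet normal 0.215 0.857 -0.468
outer loop
vertex -2.877 3.531 -1.214
vertex -1.922 3.469 -0.889
vertex -2.322 3.104 -1.742
endloop
endfacet
facet normal -0.731 -0.632 -0.257
outer loop
vertex -2.877 3.531 -1.214
vertex -2.322 3.104 -1.742
vertex -2.198 2.371 -0.291
endloop
endfacet
facet normal 0.215 0.857 -0.468
outer loop
vertex -2.322 3.104 -1.742
vertex -1.922 3.469 -0.889
vertex -1.467 2.952 -1.628
endloop
endfacet
facet normal -0.100 -0.892 -0.442
outer loop
vertex -2.322 3.104 -1.742
vertex -1.467 2.952 -1.628
vertex -2.198 2.371 -0.291
endloop
endfacet

endsolid


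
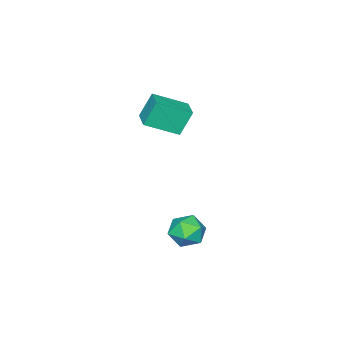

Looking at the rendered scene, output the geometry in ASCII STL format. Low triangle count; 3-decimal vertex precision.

solid 
facet normal -0.683 -0.723 -0.101
outer loop
vertex -1.398 -1.064 3.405
vertex -2.482 0.063 2.666
vertex -0.884 -1.377 2.174
endloop
endfacet
facet normal 0.627 -0.652 0.427
outer loop
vertex -0.078 -0.523 2.294
vertex -1.398 -1.064 3.405
vertex -0.884 -1.377 2.174
endloop
endfacet
facet normal -0.683 -0.723 -0.102
outer loop
vertex -0.884 -1.377 2.174
vertex -2.482 0.063 2.666
vertex -1.968 -0.249 1.435
endloop
endfacet
facet normal 0.375 -0.228 -0.898
outer loop
vertex -1.968 -0.249 1.435
vertex -0.078 -0.523 2.294
vertex -0.884 -1.377 2.174
endloop
endfacet
facet normal -0.375 0.228 0.898
outer loop
vertex -1.398 -1.064 3.405
vertex -1.676 0.917 2.786
vertex -2.482 0.063 2.666
endloop
endfacet
facet normal 0.627 -0.652 0.427
outer loop
vertex -0.592 -0.211 3.525
vertex -1.398 -1.064 3.405
vertex -0.078 -0.523 2.294
endloop
endfacet
facet normal -0.375 0.228 0.898
outer loop
vertex -0.592 -0.211 3.525
vertex -1.676 0.917 2.786
vertex -1.398 -1.064 3.405
endloop
endfacet
facet normal -0.627 0.652 -0.427
outer loop
vertex -2.482 0.063 2.666
vertex -1.676 0.917 2.786
vertex -1.968 -0.249 1.435
endloop
endfacet
facet normal 0.375 -0.228 -0.898
outer loop
vertex -1.162 0.604 1.555
vertex -0.078 -0.523 2.294
vertex -1.968 -0.249 1.435
endloop
endfacet
facet normal -0.626 0.652 -0.427
outer loop
vertex -1.968 -0.249 1.435
vertex -1.676 0.917 2.786
vertex -1.162 0.604 1.555
endloop
endfacet
facet normal 0.683 0.723 0.102
outer loop
vertex -1.162 0.604 1.555
vertex -0.592 -0.211 3.525
vertex -0.078 -0.523 2.294
endloop
endfacet
facet normal 0.683 0.723 0.101
outer loop
vertex -1.676 0.917 2.786
vertex -0.592 -0.211 3.525
vertex -1.162 0.604 1.555
endloop
endfacet
facet normal 0.368 0.924 0.103
outer loop
vertex 0.711 3.122 -3.257
vertex 0.629 3.053 -2.349
vertex 1.403 2.791 -2.76
endloop
endfacet
facet normal 0.634 0.608 -0.478
outer loop
vertex 0.711 3.122 -3.257
vertex 1.403 2.791 -2.76
vertex 1.182 2.397 -3.555
endloop
endfacet
facet normal 0.087 0.427 -0.900
outer loop
vertex 0.711 3.122 -3.257
vertex 1.182 2.397 -3.555
vertex 0.271 2.415 -3.635
endloop
endfacet
facet normal -0.515 0.631 -0.580
outer loop
vertex 0.711 3.122 -3.257
vertex 0.271 2.415 -3.635
vertex -0.071 2.821 -2.89
endloop
endfacet
facet normal -0.342 0.939 0.040
outer loop
vertex 0.711 3.122 -3.257
vertex -0.071 2.821 -2.89
vertex 0.629 3.053 -2.349
endloop
endfacet
facet normal 0.962 0.008 -0.272
outer loop
vertex 1.182 2.397 -3.555
vertex 1.403 2.791 -2.76
vertex 1.391 1.879 -2.83
endloop
endfacet
facet normal 0.531 0.520 0.669
outer loop
vertex 1.403 2.791 -2.76
vertex 0.629 3.053 -2.349
vertex 1.049 2.285 -2.085
endloop
endfacet
facet normal -0.619 0.544 0.567
outer loop
vertex 0.629 3.053 -2.349
vertex -0.071 2.821 -2.89
vertex 0.138 2.303 -2.165
endloop
endfacet
facet normal -0.898 0.045 -0.437
outer loop
vertex -0.071 2.821 -2.89
vertex 0.271 2.415 -3.635
vertex -0.083 1.909 -2.96
endloop
endfacet
facet normal 0.078 -0.286 -0.955
outer loop
vertex 0.271 2.415 -3.635
vertex 1.182 2.397 -3.555
vertex 0.691 1.647 -3.371
endloop
endfacet
facet normal 0.515 -0.631 0.580
outer loop
vertex 0.609 1.578 -2.463
vertex 1.391 1.879 -2.83
vertex 1.049 2.285 -2.085
endloop
endfacet
facet normal -0.087 -0.427 0.900
outer loop
vertex 0.609 1.578 -2.463
vertex 1.049 2.285 -2.085
vertex 0.138 2.303 -2.165
endloop
endfacet
facet normal -0.634 -0.608 0.478
outer loop
vertex 0.609 1.578 -2.463
vertex 0.138 2.303 -2.165
vertex -0.083 1.909 -2.96
endloop
endfacet
facet normal -0.368 -0.924 -0.103
outer loop
vertex 0.609 1.578 -2.463
vertex -0.083 1.909 -2.96
vertex 0.691 1.647 -3.371
endloop
endfacet
facet normal 0.342 -0.939 -0.040
outer loop
vertex 0.609 1.578 -2.463
vertex 0.691 1.647 -3.371
vertex 1.391 1.879 -2.83
endloop
endfacet
facet normal 0.898 -0.045 0.437
outer loop
vertex 1.049 2.285 -2.085
vertex 1.391 1.879 -2.83
vertex 1.403 2.791 -2.76
endloop
endfacet
facet normal -0.078 0.286 0.955
outer loop
vertex 0.138 2.303 -2.165
vertex 1.049 2.285 -2.085
vertex 0.629 3.053 -2.349
endloop
endfacet
facet normal -0.962 -0.008 0.272
outer loop
vertex -0.083 1.909 -2.96
vertex 0.138 2.303 -2.165
vertex -0.071 2.821 -2.89
endloop
endfacet
facet normal -0.531 -0.520 -0.669
outer loop
vertex 0.691 1.647 -3.371
vertex -0.083 1.909 -2.96
vertex 0.271 2.415 -3.635
endloop
endfacet
facet normal 0.619 -0.544 -0.567
outer loop
vertex 1.391 1.879 -2.83
vertex 0.691 1.647 -3.371
vertex 1.182 2.397 -3.555
endloop
endfacet

endsolid


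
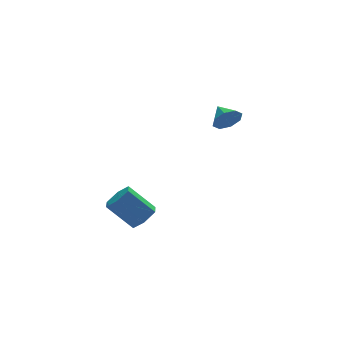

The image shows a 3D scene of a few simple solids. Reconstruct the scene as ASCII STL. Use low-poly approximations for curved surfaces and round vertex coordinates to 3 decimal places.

solid 
facet normal 0.594 -0.394 -0.702
outer loop
vertex -0.602 -3.064 -1.888
vertex -0.932 -2.656 -2.396
vertex -0.346 -2.398 -2.045
endloop
endfacet
facet normal 0.725 -0.119 0.678
outer loop
vertex -0.602 -3.064 -1.888
vertex -0.346 -2.398 -2.045
vertex -1.557 -2.432 -0.757
endloop
endfacet
facet normal 0.725 -0.119 0.678
outer loop
vertex -1.557 -2.432 -0.757
vertex -0.346 -2.398 -2.045
vertex -1.302 -1.766 -0.913
endloop
endfacet
facet normal -0.594 0.392 0.703
outer loop
vertex -1.557 -2.432 -0.757
vertex -1.302 -1.766 -0.913
vertex -1.888 -2.024 -1.264
endloop
endfacet
facet normal 0.594 -0.392 -0.703
outer loop
vertex -0.346 -2.398 -2.045
vertex -0.932 -2.656 -2.396
vertex -0.677 -1.99 -2.552
endloop
endfacet
facet normal 0.665 0.731 0.154
outer loop
vertex -0.346 -2.398 -2.045
vertex -0.677 -1.99 -2.552
vertex -1.302 -1.766 -0.913
endloop
endfacet
facet normal 0.665 0.731 0.154
outer loop
vertex -1.302 -1.766 -0.913
vertex -0.677 -1.99 -2.552
vertex -1.633 -1.358 -1.421
endloop
endfacet
facet normal -0.594 0.393 0.702
outer loop
vertex -1.302 -1.766 -0.913
vertex -1.633 -1.358 -1.421
vertex -1.888 -2.024 -1.264
endloop
endfacet
facet normal 0.594 -0.392 -0.703
outer loop
vertex -0.677 -1.99 -2.552
vertex -0.932 -2.656 -2.396
vertex -1.263 -2.248 -2.903
endloop
endfacet
facet normal -0.060 0.849 -0.525
outer loop
vertex -0.677 -1.99 -2.552
vertex -1.263 -2.248 -2.903
vertex -1.633 -1.358 -1.421
endloop
endfacet
facet normal -0.060 0.849 -0.525
outer loop
vertex -1.633 -1.358 -1.421
vertex -1.263 -2.248 -2.903
vertex -2.218 -1.616 -1.772
endloop
endfacet
facet normal -0.594 0.393 0.702
outer loop
vertex -1.633 -1.358 -1.421
vertex -2.218 -1.616 -1.772
vertex -1.888 -2.024 -1.264
endloop
endfacet
facet normal 0.594 -0.392 -0.703
outer loop
vertex -1.263 -2.248 -2.903
vertex -0.932 -2.656 -2.396
vertex -1.518 -2.914 -2.747
endloop
endfacet
facet normal -0.725 0.119 -0.678
outer loop
vertex -1.263 -2.248 -2.903
vertex -1.518 -2.914 -2.747
vertex -2.218 -1.616 -1.772
endloop
endfacet
facet normal -0.725 0.119 -0.679
outer loop
vertex -2.218 -1.616 -1.772
vertex -1.518 -2.914 -2.747
vertex -2.474 -2.282 -1.615
endloop
endfacet
facet normal -0.594 0.394 0.702
outer loop
vertex -2.218 -1.616 -1.772
vertex -2.474 -2.282 -1.615
vertex -1.888 -2.024 -1.264
endloop
endfacet
facet normal 0.594 -0.393 -0.702
outer loop
vertex -1.518 -2.914 -2.747
vertex -0.932 -2.656 -2.396
vertex -1.187 -3.322 -2.239
endloop
endfacet
facet normal -0.665 -0.731 -0.154
outer loop
vertex -1.518 -2.914 -2.747
vertex -1.187 -3.322 -2.239
vertex -2.474 -2.282 -1.615
endloop
endfacet
facet normal -0.665 -0.731 -0.154
outer loop
vertex -2.474 -2.282 -1.615
vertex -1.187 -3.322 -2.239
vertex -2.143 -2.69 -1.108
endloop
endfacet
facet normal -0.594 0.392 0.703
outer loop
vertex -2.474 -2.282 -1.615
vertex -2.143 -2.69 -1.108
vertex -1.888 -2.024 -1.264
endloop
endfacet
facet normal 0.594 -0.393 -0.702
outer loop
vertex -1.187 -3.322 -2.239
vertex -0.932 -2.656 -2.396
vertex -0.602 -3.064 -1.888
endloop
endfacet
facet normal 0.060 -0.849 0.525
outer loop
vertex -1.187 -3.322 -2.239
vertex -0.602 -3.064 -1.888
vertex -2.143 -2.69 -1.108
endloop
endfacet
facet normal 0.060 -0.849 0.525
outer loop
vertex -2.143 -2.69 -1.108
vertex -0.602 -3.064 -1.888
vertex -1.557 -2.432 -0.757
endloop
endfacet
facet normal -0.594 0.392 0.703
outer loop
vertex -2.143 -2.69 -1.108
vertex -1.557 -2.432 -0.757
vertex -1.888 -2.024 -1.264
endloop
endfacet
facet normal 0.085 -0.924 -0.373
outer loop
vertex 4.267 0.503 0.406
vertex 3.982 0.229 1.02
vertex 3.71 0.461 0.383
endloop
endfacet
facet normal -0.039 0.823 -0.567
outer loop
vertex 4.267 0.503 0.406
vertex 3.71 0.461 0.383
vertex 3.898 1.171 1.4
endloop
endfacet
facet normal 0.083 -0.924 -0.372
outer loop
vertex 3.71 0.461 0.383
vertex 3.982 0.229 1.02
vertex 3.313 0.284 0.734
endloop
endfacet
facet normal -0.628 0.688 -0.364
outer loop
vertex 3.71 0.461 0.383
vertex 3.313 0.284 0.734
vertex 3.898 1.171 1.4
endloop
endfacet
facet normal 0.084 -0.923 -0.374
outer loop
vertex 3.313 0.284 0.734
vertex 3.982 0.229 1.02
vertex 3.308 0.074 1.251
endloop
endfacet
facet normal -0.877 0.448 0.174
outer loop
vertex 3.313 0.284 0.734
vertex 3.308 0.074 1.251
vertex 3.898 1.171 1.4
endloop
endfacet
facet normal 0.084 -0.924 -0.374
outer loop
vertex 3.308 0.074 1.251
vertex 3.982 0.229 1.02
vertex 3.698 -0.045 1.633
endloop
endfacet
facet normal -0.639 0.245 0.729
outer loop
vertex 3.308 0.074 1.251
vertex 3.698 -0.045 1.633
vertex 3.898 1.171 1.4
endloop
endfacet
facet normal 0.083 -0.924 -0.374
outer loop
vertex 3.698 -0.045 1.633
vertex 3.982 0.229 1.02
vertex 4.255 -0.004 1.656
endloop
endfacet
facet normal -0.055 0.197 0.979
outer loop
vertex 3.698 -0.045 1.633
vertex 4.255 -0.004 1.656
vertex 3.898 1.171 1.4
endloop
endfacet
facet normal 0.083 -0.924 -0.374
outer loop
vertex 4.255 -0.004 1.656
vertex 3.982 0.229 1.02
vertex 4.652 0.174 1.305
endloop
endfacet
facet normal 0.537 0.332 0.776
outer loop
vertex 4.255 -0.004 1.656
vertex 4.652 0.174 1.305
vertex 3.898 1.171 1.4
endloop
endfacet
facet normal 0.083 -0.924 -0.373
outer loop
vertex 4.652 0.174 1.305
vertex 3.982 0.229 1.02
vertex 4.657 0.383 0.788
endloop
endfacet
facet normal 0.785 0.571 0.239
outer loop
vertex 4.652 0.174 1.305
vertex 4.657 0.383 0.788
vertex 3.898 1.171 1.4
endloop
endfacet
facet normal 0.082 -0.924 -0.374
outer loop
vertex 4.657 0.383 0.788
vertex 3.982 0.229 1.02
vertex 4.267 0.503 0.406
endloop
endfacet
facet normal 0.548 0.774 -0.317
outer loop
vertex 4.657 0.383 0.788
vertex 4.267 0.503 0.406
vertex 3.898 1.171 1.4
endloop
endfacet

endsolid


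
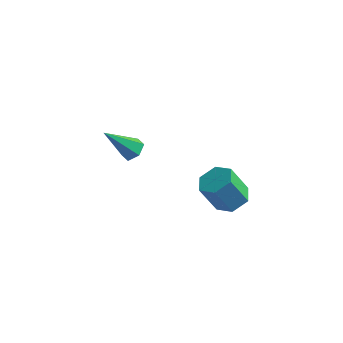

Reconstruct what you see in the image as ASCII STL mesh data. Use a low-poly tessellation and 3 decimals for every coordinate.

solid 
facet normal 0.541 0.381 -0.750
outer loop
vertex -2.213 3.256 -4.174
vertex -2.623 3.622 -4.284
vertex -2.217 3.756 -3.923
endloop
endfacet
facet normal 0.659 -0.333 0.674
outer loop
vertex -2.213 3.256 -4.174
vertex -2.217 3.756 -3.923
vertex -3.537 2.978 -3.016
endloop
endfacet
facet normal 0.541 0.381 -0.750
outer loop
vertex -2.217 3.756 -3.923
vertex -2.623 3.622 -4.284
vertex -2.626 4.122 -4.032
endloop
endfacet
facet normal 0.251 0.523 0.814
outer loop
vertex -2.217 3.756 -3.923
vertex -2.626 4.122 -4.032
vertex -3.537 2.978 -3.016
endloop
endfacet
facet normal 0.540 0.381 -0.750
outer loop
vertex -2.626 4.122 -4.032
vertex -2.623 3.622 -4.284
vertex -3.033 3.988 -4.393
endloop
endfacet
facet normal -0.557 0.754 0.349
outer loop
vertex -2.626 4.122 -4.032
vertex -3.033 3.988 -4.393
vertex -3.537 2.978 -3.016
endloop
endfacet
facet normal 0.540 0.382 -0.750
outer loop
vertex -3.033 3.988 -4.393
vertex -2.623 3.622 -4.284
vertex -3.029 3.487 -4.645
endloop
endfacet
facet normal -0.958 0.123 -0.260
outer loop
vertex -3.033 3.988 -4.393
vertex -3.029 3.487 -4.645
vertex -3.537 2.978 -3.016
endloop
endfacet
facet normal 0.541 0.379 -0.751
outer loop
vertex -3.029 3.487 -4.645
vertex -2.623 3.622 -4.284
vertex -2.62 3.121 -4.535
endloop
endfacet
facet normal -0.549 -0.734 -0.400
outer loop
vertex -3.029 3.487 -4.645
vertex -2.62 3.121 -4.535
vertex -3.537 2.978 -3.016
endloop
endfacet
facet normal 0.540 0.380 -0.751
outer loop
vertex -2.62 3.121 -4.535
vertex -2.623 3.622 -4.284
vertex -2.213 3.256 -4.174
endloop
endfacet
facet normal 0.260 -0.963 0.067
outer loop
vertex -2.62 3.121 -4.535
vertex -2.213 3.256 -4.174
vertex -3.537 2.978 -3.016
endloop
endfacet
facet normal 0.408 0.234 -0.882
outer loop
vertex 2.693 1.837 -3.96
vertex 2.024 2.013 -4.223
vertex 2.439 2.529 -3.894
endloop
endfacet
facet normal 0.846 0.266 0.463
outer loop
vertex 2.693 1.837 -3.96
vertex 2.439 2.529 -3.894
vertex 2.125 1.511 -2.734
endloop
endfacet
facet normal 0.847 0.265 0.462
outer loop
vertex 2.125 1.511 -2.734
vertex 2.439 2.529 -3.894
vertex 1.872 2.203 -2.667
endloop
endfacet
facet normal -0.409 -0.235 0.882
outer loop
vertex 2.125 1.511 -2.734
vertex 1.872 2.203 -2.667
vertex 1.456 1.687 -2.997
endloop
endfacet
facet normal 0.407 0.235 -0.882
outer loop
vertex 2.439 2.529 -3.894
vertex 2.024 2.013 -4.223
vertex 1.77 2.705 -4.156
endloop
endfacet
facet normal 0.127 0.943 0.309
outer loop
vertex 2.439 2.529 -3.894
vertex 1.77 2.705 -4.156
vertex 1.872 2.203 -2.667
endloop
endfacet
facet normal 0.126 0.943 0.309
outer loop
vertex 1.872 2.203 -2.667
vertex 1.77 2.705 -4.156
vertex 1.203 2.379 -2.93
endloop
endfacet
facet normal -0.409 -0.235 0.882
outer loop
vertex 1.872 2.203 -2.667
vertex 1.203 2.379 -2.93
vertex 1.456 1.687 -2.997
endloop
endfacet
facet normal 0.409 0.235 -0.882
outer loop
vertex 1.77 2.705 -4.156
vertex 2.024 2.013 -4.223
vertex 1.355 2.189 -4.486
endloop
endfacet
facet normal -0.720 0.677 -0.153
outer loop
vertex 1.77 2.705 -4.156
vertex 1.355 2.189 -4.486
vertex 1.203 2.379 -2.93
endloop
endfacet
facet normal -0.719 0.678 -0.153
outer loop
vertex 1.203 2.379 -2.93
vertex 1.355 2.189 -4.486
vertex 0.787 1.863 -3.26
endloop
endfacet
facet normal -0.409 -0.235 0.882
outer loop
vertex 1.203 2.379 -2.93
vertex 0.787 1.863 -3.26
vertex 1.456 1.687 -2.997
endloop
endfacet
facet normal 0.409 0.235 -0.882
outer loop
vertex 1.355 2.189 -4.486
vertex 2.024 2.013 -4.223
vertex 1.608 1.497 -4.553
endloop
endfacet
facet normal -0.846 -0.265 -0.462
outer loop
vertex 1.355 2.189 -4.486
vertex 1.608 1.497 -4.553
vertex 0.787 1.863 -3.26
endloop
endfacet
facet normal -0.846 -0.266 -0.462
outer loop
vertex 0.787 1.863 -3.26
vertex 1.608 1.497 -4.553
vertex 1.041 1.171 -3.326
endloop
endfacet
facet normal -0.408 -0.234 0.882
outer loop
vertex 0.787 1.863 -3.26
vertex 1.041 1.171 -3.326
vertex 1.456 1.687 -2.997
endloop
endfacet
facet normal 0.409 0.235 -0.882
outer loop
vertex 1.608 1.497 -4.553
vertex 2.024 2.013 -4.223
vertex 2.277 1.321 -4.29
endloop
endfacet
facet normal -0.127 -0.943 -0.309
outer loop
vertex 1.608 1.497 -4.553
vertex 2.277 1.321 -4.29
vertex 1.041 1.171 -3.326
endloop
endfacet
facet normal -0.127 -0.942 -0.309
outer loop
vertex 1.041 1.171 -3.326
vertex 2.277 1.321 -4.29
vertex 1.71 0.995 -3.064
endloop
endfacet
facet normal -0.407 -0.235 0.882
outer loop
vertex 1.041 1.171 -3.326
vertex 1.71 0.995 -3.064
vertex 1.456 1.687 -2.997
endloop
endfacet
facet normal 0.409 0.235 -0.882
outer loop
vertex 2.277 1.321 -4.29
vertex 2.024 2.013 -4.223
vertex 2.693 1.837 -3.96
endloop
endfacet
facet normal 0.719 -0.678 0.153
outer loop
vertex 2.277 1.321 -4.29
vertex 2.693 1.837 -3.96
vertex 1.71 0.995 -3.064
endloop
endfacet
facet normal 0.720 -0.677 0.153
outer loop
vertex 1.71 0.995 -3.064
vertex 2.693 1.837 -3.96
vertex 2.125 1.511 -2.734
endloop
endfacet
facet normal -0.409 -0.235 0.882
outer loop
vertex 1.71 0.995 -3.064
vertex 2.125 1.511 -2.734
vertex 1.456 1.687 -2.997
endloop
endfacet

endsolid


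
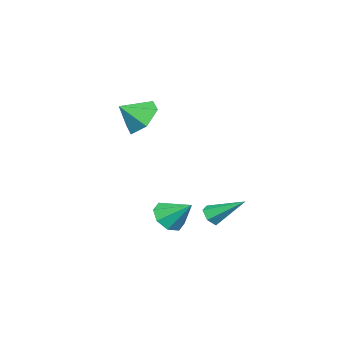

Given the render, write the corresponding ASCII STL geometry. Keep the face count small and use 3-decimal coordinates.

solid 
facet normal -0.110 -0.774 -0.623
outer loop
vertex 1.384 1.542 0.383
vertex 0.93 1.954 -0.049
vertex 1.669 1.829 -0.024
endloop
endfacet
facet normal 0.809 0.028 0.587
outer loop
vertex 1.384 1.542 0.383
vertex 1.669 1.829 -0.024
vertex 1.07 2.946 0.749
endloop
endfacet
facet normal -0.110 -0.774 -0.624
outer loop
vertex 1.669 1.829 -0.024
vertex 0.93 1.954 -0.049
vertex 1.521 2.19 -0.446
endloop
endfacet
facet normal 0.897 0.439 0.061
outer loop
vertex 1.669 1.829 -0.024
vertex 1.521 2.19 -0.446
vertex 1.07 2.946 0.749
endloop
endfacet
facet normal -0.109 -0.774 -0.623
outer loop
vertex 1.521 2.19 -0.446
vertex 0.93 1.954 -0.049
vertex 1.027 2.412 -0.635
endloop
endfacet
facet normal 0.489 0.809 -0.327
outer loop
vertex 1.521 2.19 -0.446
vertex 1.027 2.412 -0.635
vertex 1.07 2.946 0.749
endloop
endfacet
facet normal -0.110 -0.774 -0.623
outer loop
vertex 1.027 2.412 -0.635
vertex 0.93 1.954 -0.049
vertex 0.476 2.366 -0.481
endloop
endfacet
facet normal -0.175 0.920 -0.350
outer loop
vertex 1.027 2.412 -0.635
vertex 0.476 2.366 -0.481
vertex 1.07 2.946 0.749
endloop
endfacet
facet normal -0.110 -0.774 -0.623
outer loop
vertex 0.476 2.366 -0.481
vertex 0.93 1.954 -0.049
vertex 0.191 2.079 -0.074
endloop
endfacet
facet normal -0.705 0.709 0.006
outer loop
vertex 0.476 2.366 -0.481
vertex 0.191 2.079 -0.074
vertex 1.07 2.946 0.749
endloop
endfacet
facet normal -0.110 -0.775 -0.623
outer loop
vertex 0.191 2.079 -0.074
vertex 0.93 1.954 -0.049
vertex 0.338 1.719 0.348
endloop
endfacet
facet normal -0.793 0.299 0.531
outer loop
vertex 0.191 2.079 -0.074
vertex 0.338 1.719 0.348
vertex 1.07 2.946 0.749
endloop
endfacet
facet normal -0.110 -0.775 -0.622
outer loop
vertex 0.338 1.719 0.348
vertex 0.93 1.954 -0.049
vertex 0.833 1.497 0.537
endloop
endfacet
facet normal -0.384 -0.072 0.921
outer loop
vertex 0.338 1.719 0.348
vertex 0.833 1.497 0.537
vertex 1.07 2.946 0.749
endloop
endfacet
facet normal -0.111 -0.775 -0.623
outer loop
vertex 0.833 1.497 0.537
vertex 0.93 1.954 -0.049
vertex 1.384 1.542 0.383
endloop
endfacet
facet normal 0.278 -0.183 0.943
outer loop
vertex 0.833 1.497 0.537
vertex 1.384 1.542 0.383
vertex 1.07 2.946 0.749
endloop
endfacet
facet normal 0.072 -0.823 -0.564
outer loop
vertex 0.05 3.437 -0.546
vertex -0.143 3.159 -0.165
vertex -0.454 3.369 -0.511
endloop
endfacet
facet normal -0.146 0.753 -0.642
outer loop
vertex 0.05 3.437 -0.546
vertex -0.454 3.369 -0.511
vertex -0.257 4.461 0.725
endloop
endfacet
facet normal 0.071 -0.823 -0.563
outer loop
vertex -0.454 3.369 -0.511
vertex -0.143 3.159 -0.165
vertex -0.648 3.091 -0.129
endloop
endfacet
facet normal -0.908 0.376 -0.187
outer loop
vertex -0.454 3.369 -0.511
vertex -0.648 3.091 -0.129
vertex -0.257 4.461 0.725
endloop
endfacet
facet normal 0.071 -0.824 -0.562
outer loop
vertex -0.648 3.091 -0.129
vertex -0.143 3.159 -0.165
vertex -0.337 2.882 0.217
endloop
endfacet
facet normal -0.780 -0.156 0.607
outer loop
vertex -0.648 3.091 -0.129
vertex -0.337 2.882 0.217
vertex -0.257 4.461 0.725
endloop
endfacet
facet normal 0.072 -0.825 -0.561
outer loop
vertex -0.337 2.882 0.217
vertex -0.143 3.159 -0.165
vertex 0.167 2.95 0.182
endloop
endfacet
facet normal 0.107 -0.309 0.945
outer loop
vertex -0.337 2.882 0.217
vertex 0.167 2.95 0.182
vertex -0.257 4.461 0.725
endloop
endfacet
facet normal 0.072 -0.825 -0.561
outer loop
vertex 0.167 2.95 0.182
vertex -0.143 3.159 -0.165
vertex 0.361 3.227 -0.2
endloop
endfacet
facet normal 0.869 0.068 0.490
outer loop
vertex 0.167 2.95 0.182
vertex 0.361 3.227 -0.2
vertex -0.257 4.461 0.725
endloop
endfacet
facet normal 0.072 -0.823 -0.564
outer loop
vertex 0.361 3.227 -0.2
vertex -0.143 3.159 -0.165
vertex 0.05 3.437 -0.546
endloop
endfacet
facet normal 0.741 0.599 -0.303
outer loop
vertex 0.361 3.227 -0.2
vertex 0.05 3.437 -0.546
vertex -0.257 4.461 0.725
endloop
endfacet
facet normal -0.567 0.566 -0.599
outer loop
vertex -2.061 -0.461 3.244
vertex -2.809 -1.042 3.403
vertex -2.659 -0.286 3.975
endloop
endfacet
facet normal 0.769 0.324 0.551
outer loop
vertex -2.061 -0.461 3.244
vertex -2.659 -0.286 3.975
vertex -2.151 -1.698 4.097
endloop
endfacet
facet normal -0.567 0.566 -0.599
outer loop
vertex -2.659 -0.286 3.975
vertex -2.809 -1.042 3.403
vertex -3.406 -0.867 4.133
endloop
endfacet
facet normal 0.111 0.125 0.986
outer loop
vertex -2.659 -0.286 3.975
vertex -3.406 -0.867 4.133
vertex -2.151 -1.698 4.097
endloop
endfacet
facet normal -0.567 0.566 -0.599
outer loop
vertex -3.406 -0.867 4.133
vertex -2.809 -1.042 3.403
vertex -3.556 -1.623 3.561
endloop
endfacet
facet normal -0.327 -0.528 0.784
outer loop
vertex -3.406 -0.867 4.133
vertex -3.556 -1.623 3.561
vertex -2.151 -1.698 4.097
endloop
endfacet
facet normal -0.567 0.566 -0.598
outer loop
vertex -3.556 -1.623 3.561
vertex -2.809 -1.042 3.403
vertex -2.959 -1.798 2.83
endloop
endfacet
facet normal -0.108 -0.983 0.147
outer loop
vertex -3.556 -1.623 3.561
vertex -2.959 -1.798 2.83
vertex -2.151 -1.698 4.097
endloop
endfacet
facet normal -0.566 0.566 -0.599
outer loop
vertex -2.959 -1.798 2.83
vertex -2.809 -1.042 3.403
vertex -2.211 -1.217 2.672
endloop
endfacet
facet normal 0.549 -0.785 -0.288
outer loop
vertex -2.959 -1.798 2.83
vertex -2.211 -1.217 2.672
vertex -2.151 -1.698 4.097
endloop
endfacet
facet normal -0.567 0.566 -0.599
outer loop
vertex -2.211 -1.217 2.672
vertex -2.809 -1.042 3.403
vertex -2.061 -0.461 3.244
endloop
endfacet
facet normal 0.988 -0.131 -0.086
outer loop
vertex -2.211 -1.217 2.672
vertex -2.061 -0.461 3.244
vertex -2.151 -1.698 4.097
endloop
endfacet

endsolid


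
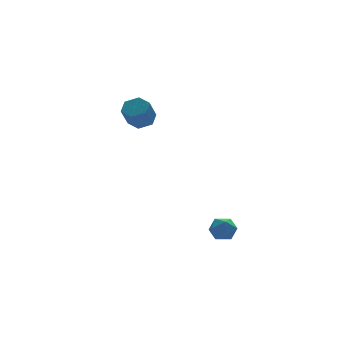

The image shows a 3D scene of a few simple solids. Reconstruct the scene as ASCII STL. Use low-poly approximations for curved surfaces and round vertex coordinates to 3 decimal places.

solid 
facet normal 0.392 0.414 -0.822
outer loop
vertex -2.413 3.386 2.746
vertex -3.186 3.54 2.455
vertex -2.794 4.112 2.93
endloop
endfacet
facet normal 0.800 0.287 0.527
outer loop
vertex -2.413 3.386 2.746
vertex -2.794 4.112 2.93
vertex -2.982 2.786 3.937
endloop
endfacet
facet normal 0.800 0.287 0.527
outer loop
vertex -2.982 2.786 3.937
vertex -2.794 4.112 2.93
vertex -3.363 3.511 4.121
endloop
endfacet
facet normal -0.393 -0.415 0.821
outer loop
vertex -2.982 2.786 3.937
vertex -3.363 3.511 4.121
vertex -3.754 2.94 3.645
endloop
endfacet
facet normal 0.393 0.413 -0.822
outer loop
vertex -2.794 4.112 2.93
vertex -3.186 3.54 2.455
vertex -3.567 4.266 2.638
endloop
endfacet
facet normal 0.006 0.892 0.453
outer loop
vertex -2.794 4.112 2.93
vertex -3.567 4.266 2.638
vertex -3.363 3.511 4.121
endloop
endfacet
facet normal 0.007 0.892 0.453
outer loop
vertex -3.363 3.511 4.121
vertex -3.567 4.266 2.638
vertex -4.135 3.665 3.829
endloop
endfacet
facet normal -0.393 -0.415 0.821
outer loop
vertex -3.363 3.511 4.121
vertex -4.135 3.665 3.829
vertex -3.754 2.94 3.645
endloop
endfacet
facet normal 0.393 0.413 -0.821
outer loop
vertex -3.567 4.266 2.638
vertex -3.186 3.54 2.455
vertex -3.958 3.694 2.163
endloop
endfacet
facet normal -0.794 0.604 -0.074
outer loop
vertex -3.567 4.266 2.638
vertex -3.958 3.694 2.163
vertex -4.135 3.665 3.829
endloop
endfacet
facet normal -0.793 0.605 -0.074
outer loop
vertex -4.135 3.665 3.829
vertex -3.958 3.694 2.163
vertex -4.527 3.094 3.354
endloop
endfacet
facet normal -0.392 -0.414 0.821
outer loop
vertex -4.135 3.665 3.829
vertex -4.527 3.094 3.354
vertex -3.754 2.94 3.645
endloop
endfacet
facet normal 0.393 0.415 -0.821
outer loop
vertex -3.958 3.694 2.163
vertex -3.186 3.54 2.455
vertex -3.577 2.969 1.979
endloop
endfacet
facet normal -0.800 -0.287 -0.527
outer loop
vertex -3.958 3.694 2.163
vertex -3.577 2.969 1.979
vertex -4.527 3.094 3.354
endloop
endfacet
facet normal -0.800 -0.286 -0.527
outer loop
vertex -4.527 3.094 3.354
vertex -3.577 2.969 1.979
vertex -4.146 2.368 3.17
endloop
endfacet
facet normal -0.392 -0.414 0.822
outer loop
vertex -4.527 3.094 3.354
vertex -4.146 2.368 3.17
vertex -3.754 2.94 3.645
endloop
endfacet
facet normal 0.393 0.415 -0.821
outer loop
vertex -3.577 2.969 1.979
vertex -3.186 3.54 2.455
vertex -2.805 2.815 2.271
endloop
endfacet
facet normal -0.007 -0.891 -0.453
outer loop
vertex -3.577 2.969 1.979
vertex -2.805 2.815 2.271
vertex -4.146 2.368 3.17
endloop
endfacet
facet normal -0.007 -0.892 -0.453
outer loop
vertex -4.146 2.368 3.17
vertex -2.805 2.815 2.271
vertex -3.373 2.214 3.462
endloop
endfacet
facet normal -0.393 -0.413 0.822
outer loop
vertex -4.146 2.368 3.17
vertex -3.373 2.214 3.462
vertex -3.754 2.94 3.645
endloop
endfacet
facet normal 0.392 0.414 -0.821
outer loop
vertex -2.805 2.815 2.271
vertex -3.186 3.54 2.455
vertex -2.413 3.386 2.746
endloop
endfacet
facet normal 0.793 -0.605 0.073
outer loop
vertex -2.805 2.815 2.271
vertex -2.413 3.386 2.746
vertex -3.373 2.214 3.462
endloop
endfacet
facet normal 0.793 -0.604 0.075
outer loop
vertex -3.373 2.214 3.462
vertex -2.413 3.386 2.746
vertex -2.982 2.786 3.937
endloop
endfacet
facet normal -0.393 -0.413 0.821
outer loop
vertex -3.373 2.214 3.462
vertex -2.982 2.786 3.937
vertex -3.754 2.94 3.645
endloop
endfacet
facet normal -0.429 0.872 0.235
outer loop
vertex -0.934 -3.15 -3.008
vertex -1.691 -3.477 -3.176
vertex -1.373 -3.53 -2.399
endloop
endfacet
facet normal 0.171 0.776 0.607
outer loop
vertex -0.934 -3.15 -3.008
vertex -1.373 -3.53 -2.399
vertex -0.545 -3.661 -2.465
endloop
endfacet
facet normal 0.708 0.691 0.143
outer loop
vertex -0.934 -3.15 -3.008
vertex -0.545 -3.661 -2.465
vertex -0.351 -3.69 -3.283
endloop
endfacet
facet normal 0.438 0.736 -0.516
outer loop
vertex -0.934 -3.15 -3.008
vertex -0.351 -3.69 -3.283
vertex -1.059 -3.576 -3.722
endloop
endfacet
facet normal -0.264 0.848 -0.460
outer loop
vertex -0.934 -3.15 -3.008
vertex -1.059 -3.576 -3.722
vertex -1.691 -3.477 -3.176
endloop
endfacet
facet normal 0.105 0.170 0.980
outer loop
vertex -0.545 -3.661 -2.465
vertex -1.373 -3.53 -2.399
vertex -1.061 -4.304 -2.298
endloop
endfacet
facet normal -0.867 0.327 0.377
outer loop
vertex -1.373 -3.53 -2.399
vertex -1.691 -3.477 -3.176
vertex -1.769 -4.19 -2.737
endloop
endfacet
facet normal -0.600 0.288 -0.747
outer loop
vertex -1.691 -3.477 -3.176
vertex -1.059 -3.576 -3.722
vertex -1.575 -4.219 -3.555
endloop
endfacet
facet normal 0.536 0.107 -0.837
outer loop
vertex -1.059 -3.576 -3.722
vertex -0.351 -3.69 -3.283
vertex -0.747 -4.35 -3.621
endloop
endfacet
facet normal 0.973 0.035 0.229
outer loop
vertex -0.351 -3.69 -3.283
vertex -0.545 -3.661 -2.465
vertex -0.429 -4.403 -2.844
endloop
endfacet
facet normal -0.438 -0.736 0.516
outer loop
vertex -1.186 -4.73 -3.012
vertex -1.061 -4.304 -2.298
vertex -1.769 -4.19 -2.737
endloop
endfacet
facet normal -0.708 -0.691 -0.143
outer loop
vertex -1.186 -4.73 -3.012
vertex -1.769 -4.19 -2.737
vertex -1.575 -4.219 -3.555
endloop
endfacet
facet normal -0.171 -0.776 -0.607
outer loop
vertex -1.186 -4.73 -3.012
vertex -1.575 -4.219 -3.555
vertex -0.747 -4.35 -3.621
endloop
endfacet
facet normal 0.429 -0.872 -0.235
outer loop
vertex -1.186 -4.73 -3.012
vertex -0.747 -4.35 -3.621
vertex -0.429 -4.403 -2.844
endloop
endfacet
facet normal 0.264 -0.848 0.460
outer loop
vertex -1.186 -4.73 -3.012
vertex -0.429 -4.403 -2.844
vertex -1.061 -4.304 -2.298
endloop
endfacet
facet normal -0.536 -0.107 0.837
outer loop
vertex -1.769 -4.19 -2.737
vertex -1.061 -4.304 -2.298
vertex -1.373 -3.53 -2.399
endloop
endfacet
facet normal -0.973 -0.035 -0.229
outer loop
vertex -1.575 -4.219 -3.555
vertex -1.769 -4.19 -2.737
vertex -1.691 -3.477 -3.176
endloop
endfacet
facet normal -0.105 -0.170 -0.980
outer loop
vertex -0.747 -4.35 -3.621
vertex -1.575 -4.219 -3.555
vertex -1.059 -3.576 -3.722
endloop
endfacet
facet normal 0.867 -0.327 -0.377
outer loop
vertex -0.429 -4.403 -2.844
vertex -0.747 -4.35 -3.621
vertex -0.351 -3.69 -3.283
endloop
endfacet
facet normal 0.600 -0.288 0.747
outer loop
vertex -1.061 -4.304 -2.298
vertex -0.429 -4.403 -2.844
vertex -0.545 -3.661 -2.465
endloop
endfacet

endsolid


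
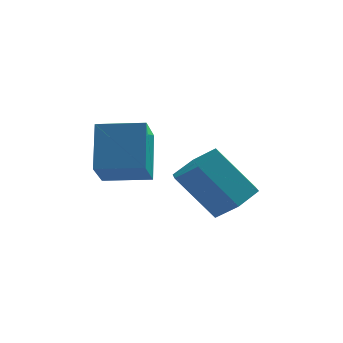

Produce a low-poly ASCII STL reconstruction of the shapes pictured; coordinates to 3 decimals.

solid 
facet normal -0.996 0.038 -0.076
outer loop
vertex -2.932 -1.779 3.606
vertex -2.794 -0.39 2.485
vertex -2.859 -3.083 2.0
endloop
endfacet
facet normal -0.077 -0.776 0.626
outer loop
vertex -1.086 -3.15 2.135
vertex -2.932 -1.779 3.606
vertex -2.859 -3.083 2.0
endloop
endfacet
facet normal -0.996 0.038 -0.076
outer loop
vertex -2.859 -3.083 2.0
vertex -2.794 -0.39 2.485
vertex -2.721 -1.694 0.879
endloop
endfacet
facet normal 0.035 -0.630 -0.776
outer loop
vertex -2.721 -1.694 0.879
vertex -1.086 -3.15 2.135
vertex -2.859 -3.083 2.0
endloop
endfacet
facet normal -0.035 0.630 0.776
outer loop
vertex -2.932 -1.779 3.606
vertex -1.021 -0.457 2.62
vertex -2.794 -0.39 2.485
endloop
endfacet
facet normal -0.077 -0.776 0.626
outer loop
vertex -1.159 -1.846 3.741
vertex -2.932 -1.779 3.606
vertex -1.086 -3.15 2.135
endloop
endfacet
facet normal -0.035 0.630 0.776
outer loop
vertex -1.159 -1.846 3.741
vertex -1.021 -0.457 2.62
vertex -2.932 -1.779 3.606
endloop
endfacet
facet normal 0.077 0.776 -0.626
outer loop
vertex -2.794 -0.39 2.485
vertex -1.021 -0.457 2.62
vertex -2.721 -1.694 0.879
endloop
endfacet
facet normal 0.035 -0.630 -0.776
outer loop
vertex -0.948 -1.761 1.014
vertex -1.086 -3.15 2.135
vertex -2.721 -1.694 0.879
endloop
endfacet
facet normal 0.077 0.776 -0.626
outer loop
vertex -2.721 -1.694 0.879
vertex -1.021 -0.457 2.62
vertex -0.948 -1.761 1.014
endloop
endfacet
facet normal 0.996 -0.038 0.076
outer loop
vertex -0.948 -1.761 1.014
vertex -1.159 -1.846 3.741
vertex -1.086 -3.15 2.135
endloop
endfacet
facet normal 0.996 -0.038 0.076
outer loop
vertex -1.021 -0.457 2.62
vertex -1.159 -1.846 3.741
vertex -0.948 -1.761 1.014
endloop
endfacet
facet normal 0.625 -0.105 -0.774
outer loop
vertex 2.602 -3.004 1.288
vertex 1.965 -3.744 0.874
vertex 1.825 -2.723 0.623
endloop
endfacet
facet normal 0.271 0.959 0.089
outer loop
vertex 2.602 -3.004 1.288
vertex 1.825 -2.723 0.623
vertex 1.252 -2.777 2.959
endloop
endfacet
facet normal 0.271 0.958 0.089
outer loop
vertex 1.252 -2.777 2.959
vertex 1.825 -2.723 0.623
vertex 0.476 -2.496 2.294
endloop
endfacet
facet normal -0.625 0.106 0.774
outer loop
vertex 1.252 -2.777 2.959
vertex 0.476 -2.496 2.294
vertex 0.615 -3.516 2.546
endloop
endfacet
facet normal 0.625 -0.104 -0.774
outer loop
vertex 1.825 -2.723 0.623
vertex 1.965 -3.744 0.874
vertex 1.189 -3.463 0.209
endloop
endfacet
facet normal -0.499 0.708 -0.499
outer loop
vertex 1.825 -2.723 0.623
vertex 1.189 -3.463 0.209
vertex 0.476 -2.496 2.294
endloop
endfacet
facet normal -0.499 0.709 -0.499
outer loop
vertex 0.476 -2.496 2.294
vertex 1.189 -3.463 0.209
vertex -0.161 -3.236 1.88
endloop
endfacet
facet normal -0.625 0.106 0.773
outer loop
vertex 0.476 -2.496 2.294
vertex -0.161 -3.236 1.88
vertex 0.615 -3.516 2.546
endloop
endfacet
facet normal 0.625 -0.106 -0.774
outer loop
vertex 1.189 -3.463 0.209
vertex 1.965 -3.744 0.874
vertex 1.328 -4.483 0.461
endloop
endfacet
facet normal -0.769 -0.250 -0.588
outer loop
vertex 1.189 -3.463 0.209
vertex 1.328 -4.483 0.461
vertex -0.161 -3.236 1.88
endloop
endfacet
facet normal -0.769 -0.250 -0.588
outer loop
vertex -0.161 -3.236 1.88
vertex 1.328 -4.483 0.461
vertex -0.022 -4.256 2.132
endloop
endfacet
facet normal -0.625 0.106 0.773
outer loop
vertex -0.161 -3.236 1.88
vertex -0.022 -4.256 2.132
vertex 0.615 -3.516 2.546
endloop
endfacet
facet normal 0.625 -0.106 -0.774
outer loop
vertex 1.328 -4.483 0.461
vertex 1.965 -3.744 0.874
vertex 2.104 -4.764 1.126
endloop
endfacet
facet normal -0.271 -0.958 -0.089
outer loop
vertex 1.328 -4.483 0.461
vertex 2.104 -4.764 1.126
vertex -0.022 -4.256 2.132
endloop
endfacet
facet normal -0.271 -0.959 -0.088
outer loop
vertex -0.022 -4.256 2.132
vertex 2.104 -4.764 1.126
vertex 0.755 -4.537 2.797
endloop
endfacet
facet normal -0.625 0.105 0.774
outer loop
vertex -0.022 -4.256 2.132
vertex 0.755 -4.537 2.797
vertex 0.615 -3.516 2.546
endloop
endfacet
facet normal 0.625 -0.106 -0.773
outer loop
vertex 2.104 -4.764 1.126
vertex 1.965 -3.744 0.874
vertex 2.741 -4.024 1.54
endloop
endfacet
facet normal 0.499 -0.709 0.499
outer loop
vertex 2.104 -4.764 1.126
vertex 2.741 -4.024 1.54
vertex 0.755 -4.537 2.797
endloop
endfacet
facet normal 0.499 -0.708 0.499
outer loop
vertex 0.755 -4.537 2.797
vertex 2.741 -4.024 1.54
vertex 1.391 -3.797 3.211
endloop
endfacet
facet normal -0.625 0.104 0.774
outer loop
vertex 0.755 -4.537 2.797
vertex 1.391 -3.797 3.211
vertex 0.615 -3.516 2.546
endloop
endfacet
facet normal 0.625 -0.106 -0.773
outer loop
vertex 2.741 -4.024 1.54
vertex 1.965 -3.744 0.874
vertex 2.602 -3.004 1.288
endloop
endfacet
facet normal 0.769 0.250 0.588
outer loop
vertex 2.741 -4.024 1.54
vertex 2.602 -3.004 1.288
vertex 1.391 -3.797 3.211
endloop
endfacet
facet normal 0.769 0.250 0.588
outer loop
vertex 1.391 -3.797 3.211
vertex 2.602 -3.004 1.288
vertex 1.252 -2.777 2.959
endloop
endfacet
facet normal -0.625 0.106 0.774
outer loop
vertex 1.391 -3.797 3.211
vertex 1.252 -2.777 2.959
vertex 0.615 -3.516 2.546
endloop
endfacet

endsolid
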